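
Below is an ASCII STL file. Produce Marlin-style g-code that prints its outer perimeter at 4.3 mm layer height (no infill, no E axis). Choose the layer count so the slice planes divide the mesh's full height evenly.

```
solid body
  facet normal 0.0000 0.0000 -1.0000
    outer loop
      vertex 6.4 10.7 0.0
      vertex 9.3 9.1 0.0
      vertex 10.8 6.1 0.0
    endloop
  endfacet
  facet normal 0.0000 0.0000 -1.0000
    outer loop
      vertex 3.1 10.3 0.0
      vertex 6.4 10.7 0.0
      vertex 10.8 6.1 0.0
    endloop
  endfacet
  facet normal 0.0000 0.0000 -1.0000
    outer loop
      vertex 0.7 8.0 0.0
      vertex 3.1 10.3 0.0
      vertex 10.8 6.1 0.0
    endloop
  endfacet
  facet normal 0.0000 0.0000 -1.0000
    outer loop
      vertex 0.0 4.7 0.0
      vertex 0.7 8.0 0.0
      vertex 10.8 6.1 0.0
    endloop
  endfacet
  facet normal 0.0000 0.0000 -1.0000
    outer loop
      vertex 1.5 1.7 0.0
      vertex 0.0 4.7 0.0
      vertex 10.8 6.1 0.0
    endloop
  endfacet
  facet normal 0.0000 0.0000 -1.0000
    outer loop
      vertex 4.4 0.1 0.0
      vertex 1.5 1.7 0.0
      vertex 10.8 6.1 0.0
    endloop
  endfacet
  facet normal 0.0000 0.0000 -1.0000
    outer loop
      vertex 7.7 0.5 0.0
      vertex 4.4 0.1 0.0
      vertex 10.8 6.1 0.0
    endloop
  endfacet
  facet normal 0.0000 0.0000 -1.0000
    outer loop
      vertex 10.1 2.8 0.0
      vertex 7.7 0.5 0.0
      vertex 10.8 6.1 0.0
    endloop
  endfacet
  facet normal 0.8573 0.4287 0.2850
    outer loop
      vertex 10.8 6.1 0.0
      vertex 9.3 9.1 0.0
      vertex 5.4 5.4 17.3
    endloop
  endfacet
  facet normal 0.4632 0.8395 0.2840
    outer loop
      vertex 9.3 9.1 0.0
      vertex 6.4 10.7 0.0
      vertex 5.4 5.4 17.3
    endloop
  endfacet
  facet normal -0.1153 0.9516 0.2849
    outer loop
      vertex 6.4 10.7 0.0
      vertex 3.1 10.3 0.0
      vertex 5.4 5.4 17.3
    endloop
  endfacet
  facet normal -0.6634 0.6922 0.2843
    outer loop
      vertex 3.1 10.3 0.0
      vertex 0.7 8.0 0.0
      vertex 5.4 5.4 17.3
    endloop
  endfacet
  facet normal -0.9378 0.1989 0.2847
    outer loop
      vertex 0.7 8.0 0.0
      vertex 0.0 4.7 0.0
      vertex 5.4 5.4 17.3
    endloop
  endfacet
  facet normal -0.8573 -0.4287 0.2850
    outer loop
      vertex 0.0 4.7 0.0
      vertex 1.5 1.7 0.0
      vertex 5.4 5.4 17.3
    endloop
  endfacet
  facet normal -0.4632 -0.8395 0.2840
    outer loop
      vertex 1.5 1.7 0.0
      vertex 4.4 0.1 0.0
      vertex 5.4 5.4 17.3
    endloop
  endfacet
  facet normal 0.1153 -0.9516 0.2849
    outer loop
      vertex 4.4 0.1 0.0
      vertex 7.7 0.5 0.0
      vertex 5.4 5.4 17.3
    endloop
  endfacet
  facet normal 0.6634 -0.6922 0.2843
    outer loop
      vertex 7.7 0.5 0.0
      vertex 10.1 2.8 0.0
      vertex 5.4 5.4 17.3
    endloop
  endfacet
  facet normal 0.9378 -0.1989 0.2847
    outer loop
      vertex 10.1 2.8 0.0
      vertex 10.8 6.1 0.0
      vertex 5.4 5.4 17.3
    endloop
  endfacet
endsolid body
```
; perimeter-only toolpath
G21 ; units = mm
G90 ; absolute positioning
G28 ; home
; layer 1
G0 Z4.3
G0 X9.5 Y5.9
G1 X8.3 Y8.2
G1 X6.2 Y9.4
G1 X3.7 Y9.1
G1 X1.9 Y7.3
G1 X1.4 Y4.9
G1 X2.5 Y2.6
G1 X4.7 Y1.4
G1 X7.1 Y1.7
G1 X8.9 Y3.4
G1 X9.5 Y5.9
; layer 2
G0 Z8.7
G0 X8.1 Y5.8
G1 X7.4 Y7.2
G1 X5.9 Y8.1
G1 X4.2 Y7.9
G1 X3.1 Y6.7
G1 X2.7 Y5.1
G1 X3.5 Y3.6
G1 X4.9 Y2.8
G1 X6.6 Y3.0
G1 X7.8 Y4.1
G1 X8.1 Y5.8
; layer 3
G0 Z13.0
G0 X6.8 Y5.6
G1 X6.4 Y6.3
G1 X5.7 Y6.7
G1 X4.8 Y6.6
G1 X4.2 Y6.1
G1 X4.1 Y5.2
G1 X4.4 Y4.5
G1 X5.2 Y4.1
G1 X6.0 Y4.2
G1 X6.6 Y4.8
G1 X6.8 Y5.6
M2 ; end

The solid is a regular 10-sided pyramid, base circumscribed radius ≈ 5.4 mm, apex at z ≈ 17.3 mm. Slicing at Δz = 4.3 mm — 4 equal slices spanning the solid's height, so layer i sits at z = i·h/4 — gives 3 non-empty perimeters. Each is a 10-segment closed polygon; G0 lifts to the layer z and rapids to the start vertex, then G1 traces the edges. The cross-section shrinks linearly with z (the slice at the apex is degenerate and omitted).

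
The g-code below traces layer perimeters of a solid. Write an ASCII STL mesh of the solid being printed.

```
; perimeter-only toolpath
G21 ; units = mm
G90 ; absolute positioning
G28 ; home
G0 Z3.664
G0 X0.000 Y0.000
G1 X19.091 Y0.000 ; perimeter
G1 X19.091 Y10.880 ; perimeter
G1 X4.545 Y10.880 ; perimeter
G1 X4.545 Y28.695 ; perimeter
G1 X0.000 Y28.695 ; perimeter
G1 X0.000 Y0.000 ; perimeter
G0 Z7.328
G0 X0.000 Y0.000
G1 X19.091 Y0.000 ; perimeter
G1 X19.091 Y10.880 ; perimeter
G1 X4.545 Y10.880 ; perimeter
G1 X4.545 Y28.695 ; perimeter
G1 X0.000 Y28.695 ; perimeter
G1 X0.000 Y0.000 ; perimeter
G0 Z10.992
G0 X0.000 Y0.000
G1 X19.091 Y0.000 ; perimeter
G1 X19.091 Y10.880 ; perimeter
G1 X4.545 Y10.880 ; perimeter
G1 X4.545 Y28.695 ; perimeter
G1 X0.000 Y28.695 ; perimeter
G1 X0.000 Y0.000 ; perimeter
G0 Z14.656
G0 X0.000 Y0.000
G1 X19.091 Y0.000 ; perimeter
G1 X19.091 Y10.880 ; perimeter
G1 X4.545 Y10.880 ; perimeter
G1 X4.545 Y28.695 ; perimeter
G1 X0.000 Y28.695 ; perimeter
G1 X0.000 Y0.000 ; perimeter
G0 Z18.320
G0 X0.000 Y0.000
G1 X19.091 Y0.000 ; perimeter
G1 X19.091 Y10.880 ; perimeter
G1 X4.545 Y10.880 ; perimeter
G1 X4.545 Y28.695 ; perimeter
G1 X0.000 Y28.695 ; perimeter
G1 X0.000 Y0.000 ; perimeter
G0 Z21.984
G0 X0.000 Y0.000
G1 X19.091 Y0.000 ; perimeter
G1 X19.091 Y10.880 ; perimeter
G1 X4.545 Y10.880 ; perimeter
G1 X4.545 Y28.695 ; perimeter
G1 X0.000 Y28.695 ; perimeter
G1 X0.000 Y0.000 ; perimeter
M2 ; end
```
solid part
  facet normal 0.0000 0.0000 -1.0000
    outer loop
      vertex 19.091 10.880 0.000
      vertex 19.091 0.000 0.000
      vertex 0.000 0.000 0.000
    endloop
  endfacet
  facet normal 0.0000 0.0000 -1.0000
    outer loop
      vertex 4.545 10.880 0.000
      vertex 19.091 10.880 0.000
      vertex 0.000 0.000 0.000
    endloop
  endfacet
  facet normal 0.0000 0.0000 -1.0000
    outer loop
      vertex 4.545 28.695 0.000
      vertex 4.545 10.880 0.000
      vertex 0.000 0.000 0.000
    endloop
  endfacet
  facet normal 0.0000 0.0000 -1.0000
    outer loop
      vertex 0.000 28.695 0.000
      vertex 4.545 28.695 0.000
      vertex 0.000 0.000 0.000
    endloop
  endfacet
  facet normal 0.0000 0.0000 1.0000
    outer loop
      vertex 0.000 0.000 21.984
      vertex 19.091 0.000 21.984
      vertex 19.091 10.880 21.984
    endloop
  endfacet
  facet normal 0.0000 0.0000 1.0000
    outer loop
      vertex 0.000 0.000 21.984
      vertex 19.091 10.880 21.984
      vertex 4.545 10.880 21.984
    endloop
  endfacet
  facet normal 0.0000 0.0000 1.0000
    outer loop
      vertex 0.000 0.000 21.984
      vertex 4.545 10.880 21.984
      vertex 4.545 28.695 21.984
    endloop
  endfacet
  facet normal 0.0000 0.0000 1.0000
    outer loop
      vertex 0.000 0.000 21.984
      vertex 4.545 28.695 21.984
      vertex 0.000 28.695 21.984
    endloop
  endfacet
  facet normal 0.0000 -1.0000 0.0000
    outer loop
      vertex 0.000 0.000 0.000
      vertex 19.091 0.000 0.000
      vertex 19.091 0.000 21.984
    endloop
  endfacet
  facet normal 0.0000 -1.0000 0.0000
    outer loop
      vertex 0.000 0.000 0.000
      vertex 19.091 0.000 21.984
      vertex 0.000 0.000 21.984
    endloop
  endfacet
  facet normal 1.0000 0.0000 0.0000
    outer loop
      vertex 19.091 0.000 0.000
      vertex 19.091 10.880 0.000
      vertex 19.091 10.880 21.984
    endloop
  endfacet
  facet normal 1.0000 0.0000 0.0000
    outer loop
      vertex 19.091 0.000 0.000
      vertex 19.091 10.880 21.984
      vertex 19.091 0.000 21.984
    endloop
  endfacet
  facet normal 0.0000 1.0000 0.0000
    outer loop
      vertex 19.091 10.880 0.000
      vertex 4.545 10.880 0.000
      vertex 4.545 10.880 21.984
    endloop
  endfacet
  facet normal 0.0000 1.0000 0.0000
    outer loop
      vertex 19.091 10.880 0.000
      vertex 4.545 10.880 21.984
      vertex 19.091 10.880 21.984
    endloop
  endfacet
  facet normal 1.0000 0.0000 0.0000
    outer loop
      vertex 4.545 10.880 0.000
      vertex 4.545 28.695 0.000
      vertex 4.545 28.695 21.984
    endloop
  endfacet
  facet normal 1.0000 0.0000 0.0000
    outer loop
      vertex 4.545 10.880 0.000
      vertex 4.545 28.695 21.984
      vertex 4.545 10.880 21.984
    endloop
  endfacet
  facet normal 0.0000 1.0000 0.0000
    outer loop
      vertex 4.545 28.695 0.000
      vertex 0.000 28.695 0.000
      vertex 0.000 28.695 21.984
    endloop
  endfacet
  facet normal 0.0000 1.0000 0.0000
    outer loop
      vertex 4.545 28.695 0.000
      vertex 0.000 28.695 21.984
      vertex 4.545 28.695 21.984
    endloop
  endfacet
  facet normal -1.0000 0.0000 0.0000
    outer loop
      vertex 0.000 28.695 0.000
      vertex 0.000 0.000 0.000
      vertex 0.000 0.000 21.984
    endloop
  endfacet
  facet normal -1.0000 0.0000 0.0000
    outer loop
      vertex 0.000 28.695 0.000
      vertex 0.000 0.000 21.984
      vertex 0.000 28.695 21.984
    endloop
  endfacet
endsolid part

The G0 Z moves step by Δz≈3.664 mm. Every layer's G1 loop is the same polygon, so the solid is a straight extrusion of it from z=0 to z≈22. Closing with flat bottom and top caps and triangulating gives 20 facets — an L-shaped prism: outer 19.1 × 28.7 mm, arm thicknesses ≈ 10.9 mm (horizontal) and 4.54 mm (vertical), extruded 22 mm in z.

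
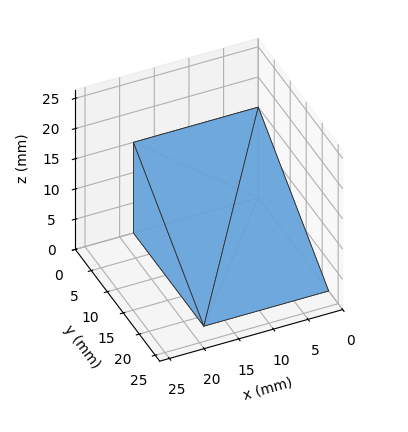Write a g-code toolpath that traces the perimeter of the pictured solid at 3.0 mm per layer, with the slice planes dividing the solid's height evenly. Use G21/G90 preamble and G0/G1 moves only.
Reading the render: the shape is a wedge (ramp): 18 × 22 mm base, rising to 15 mm along the y=0 edge and sloping linearly to z=0 at y=22 (dimensions read to the nearest mm from the axis ticks). For the g-code, the solid's height is divided into equal slices at the stated Δz and each level perimeter traced with G1 moves after a G0 lift.

; perimeter-only toolpath
G21 ; units = mm
G90 ; absolute positioning
G28 ; home
; layer 1
G0 Z3.0
G0 X0.0 Y0.0
G1 X18.0 Y0.0
G1 X18.0 Y17.6
G1 X0.0 Y17.6
G1 X0.0 Y0.0
; layer 2
G0 Z6.0
G0 X0.0 Y0.0
G1 X18.0 Y0.0
G1 X18.0 Y13.2
G1 X0.0 Y13.2
G1 X0.0 Y0.0
; layer 3
G0 Z9.0
G0 X0.0 Y0.0
G1 X18.0 Y0.0
G1 X18.0 Y8.8
G1 X0.0 Y8.8
G1 X0.0 Y0.0
; layer 4
G0 Z12.0
G0 X0.0 Y0.0
G1 X18.0 Y0.0
G1 X18.0 Y4.4
G1 X0.0 Y4.4
G1 X0.0 Y0.0
M2 ; end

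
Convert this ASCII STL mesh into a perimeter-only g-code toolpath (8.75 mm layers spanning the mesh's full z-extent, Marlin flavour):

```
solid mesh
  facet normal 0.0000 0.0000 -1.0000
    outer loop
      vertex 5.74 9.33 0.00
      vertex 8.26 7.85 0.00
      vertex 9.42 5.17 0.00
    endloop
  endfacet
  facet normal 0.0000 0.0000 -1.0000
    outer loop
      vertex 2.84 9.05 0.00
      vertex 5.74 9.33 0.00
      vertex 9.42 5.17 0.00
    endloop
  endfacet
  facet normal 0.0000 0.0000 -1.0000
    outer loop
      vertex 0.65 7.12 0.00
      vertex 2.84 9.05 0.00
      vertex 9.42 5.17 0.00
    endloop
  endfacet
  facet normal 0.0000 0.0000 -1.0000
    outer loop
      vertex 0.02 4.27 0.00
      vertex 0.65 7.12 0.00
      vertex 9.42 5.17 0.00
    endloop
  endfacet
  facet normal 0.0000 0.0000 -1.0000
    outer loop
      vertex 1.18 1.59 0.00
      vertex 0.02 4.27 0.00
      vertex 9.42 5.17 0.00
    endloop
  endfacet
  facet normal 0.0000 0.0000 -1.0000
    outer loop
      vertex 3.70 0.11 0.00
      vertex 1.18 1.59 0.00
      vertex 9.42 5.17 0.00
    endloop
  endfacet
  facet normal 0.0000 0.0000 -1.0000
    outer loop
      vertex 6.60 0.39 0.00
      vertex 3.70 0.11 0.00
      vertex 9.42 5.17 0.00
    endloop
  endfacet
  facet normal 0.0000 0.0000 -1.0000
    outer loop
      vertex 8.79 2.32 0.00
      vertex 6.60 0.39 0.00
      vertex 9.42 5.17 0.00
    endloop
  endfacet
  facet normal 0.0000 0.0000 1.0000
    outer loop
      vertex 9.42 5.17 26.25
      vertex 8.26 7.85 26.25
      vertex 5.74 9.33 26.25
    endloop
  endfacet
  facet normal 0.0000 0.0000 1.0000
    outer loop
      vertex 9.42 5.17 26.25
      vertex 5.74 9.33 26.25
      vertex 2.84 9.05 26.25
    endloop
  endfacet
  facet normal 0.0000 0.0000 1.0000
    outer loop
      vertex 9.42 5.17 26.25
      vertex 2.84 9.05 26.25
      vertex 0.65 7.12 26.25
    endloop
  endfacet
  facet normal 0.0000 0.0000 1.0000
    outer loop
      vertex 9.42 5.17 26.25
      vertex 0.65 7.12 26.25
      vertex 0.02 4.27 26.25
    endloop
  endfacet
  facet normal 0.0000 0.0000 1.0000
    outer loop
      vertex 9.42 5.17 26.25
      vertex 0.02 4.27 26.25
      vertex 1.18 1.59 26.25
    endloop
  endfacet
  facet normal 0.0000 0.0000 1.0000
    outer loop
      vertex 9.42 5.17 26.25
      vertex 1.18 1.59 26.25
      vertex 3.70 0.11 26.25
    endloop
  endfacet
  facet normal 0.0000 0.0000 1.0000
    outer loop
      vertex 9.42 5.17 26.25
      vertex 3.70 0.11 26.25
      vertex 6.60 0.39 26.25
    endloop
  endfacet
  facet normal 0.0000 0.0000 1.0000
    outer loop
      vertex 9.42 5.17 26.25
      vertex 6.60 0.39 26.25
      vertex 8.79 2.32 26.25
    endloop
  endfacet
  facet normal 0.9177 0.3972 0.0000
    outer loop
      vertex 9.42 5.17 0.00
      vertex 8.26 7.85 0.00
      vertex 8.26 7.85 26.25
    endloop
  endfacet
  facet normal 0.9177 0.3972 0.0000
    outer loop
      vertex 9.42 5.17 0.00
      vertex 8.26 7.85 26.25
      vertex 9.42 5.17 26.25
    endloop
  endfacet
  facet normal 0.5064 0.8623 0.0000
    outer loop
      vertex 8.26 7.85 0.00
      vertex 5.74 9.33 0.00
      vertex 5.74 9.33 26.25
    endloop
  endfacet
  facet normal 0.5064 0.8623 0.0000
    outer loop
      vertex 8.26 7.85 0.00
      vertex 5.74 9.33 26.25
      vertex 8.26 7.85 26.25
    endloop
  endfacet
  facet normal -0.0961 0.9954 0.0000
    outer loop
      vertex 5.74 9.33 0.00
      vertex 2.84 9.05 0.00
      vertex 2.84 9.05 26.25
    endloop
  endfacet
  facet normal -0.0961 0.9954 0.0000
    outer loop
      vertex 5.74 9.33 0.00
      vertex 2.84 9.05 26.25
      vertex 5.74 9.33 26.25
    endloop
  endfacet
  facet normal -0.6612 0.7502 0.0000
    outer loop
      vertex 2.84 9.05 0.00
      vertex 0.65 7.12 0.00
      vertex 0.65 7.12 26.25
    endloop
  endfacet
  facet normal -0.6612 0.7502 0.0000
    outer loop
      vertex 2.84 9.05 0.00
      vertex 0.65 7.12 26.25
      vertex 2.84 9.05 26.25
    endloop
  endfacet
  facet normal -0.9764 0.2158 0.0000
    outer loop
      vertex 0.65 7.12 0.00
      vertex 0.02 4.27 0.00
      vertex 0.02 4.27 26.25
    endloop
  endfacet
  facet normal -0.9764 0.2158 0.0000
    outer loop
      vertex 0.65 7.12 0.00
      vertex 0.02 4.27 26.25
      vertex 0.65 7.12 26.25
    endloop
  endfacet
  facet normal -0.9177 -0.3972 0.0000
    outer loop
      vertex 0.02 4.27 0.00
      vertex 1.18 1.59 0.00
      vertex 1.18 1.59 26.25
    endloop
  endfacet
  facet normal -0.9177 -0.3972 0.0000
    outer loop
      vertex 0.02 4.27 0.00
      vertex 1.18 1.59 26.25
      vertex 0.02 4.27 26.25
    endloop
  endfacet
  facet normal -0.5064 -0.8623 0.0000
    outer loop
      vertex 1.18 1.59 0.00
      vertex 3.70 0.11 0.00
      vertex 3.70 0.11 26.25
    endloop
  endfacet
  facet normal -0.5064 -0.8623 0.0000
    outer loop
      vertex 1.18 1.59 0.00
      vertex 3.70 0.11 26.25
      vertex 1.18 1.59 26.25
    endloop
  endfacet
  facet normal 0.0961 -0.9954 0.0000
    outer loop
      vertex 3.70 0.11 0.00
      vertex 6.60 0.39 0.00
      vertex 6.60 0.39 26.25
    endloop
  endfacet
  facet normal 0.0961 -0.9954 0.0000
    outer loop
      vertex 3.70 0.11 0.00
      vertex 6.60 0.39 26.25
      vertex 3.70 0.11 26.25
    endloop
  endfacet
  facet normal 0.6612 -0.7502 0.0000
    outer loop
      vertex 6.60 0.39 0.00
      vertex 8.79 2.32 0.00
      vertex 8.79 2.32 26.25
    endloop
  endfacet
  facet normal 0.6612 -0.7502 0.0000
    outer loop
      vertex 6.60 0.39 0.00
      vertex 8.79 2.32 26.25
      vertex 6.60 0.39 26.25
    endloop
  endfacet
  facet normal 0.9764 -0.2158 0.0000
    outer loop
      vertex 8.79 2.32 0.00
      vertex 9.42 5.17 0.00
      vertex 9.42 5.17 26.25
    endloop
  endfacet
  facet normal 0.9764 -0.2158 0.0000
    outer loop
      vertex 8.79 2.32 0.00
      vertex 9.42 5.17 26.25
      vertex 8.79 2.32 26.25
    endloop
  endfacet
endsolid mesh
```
; perimeter-only toolpath
G21 ; units = mm
G90 ; absolute positioning
G28 ; home
; layer 1
G0 Z8.75
G0 X9.42 Y5.17
G1 X8.26 Y7.85
G1 X5.74 Y9.33
G1 X2.84 Y9.05
G1 X0.65 Y7.12
G1 X0.02 Y4.27
G1 X1.18 Y1.59
G1 X3.70 Y0.11
G1 X6.60 Y0.39
G1 X8.79 Y2.32
G1 X9.42 Y5.17
; layer 2
G0 Z17.50
G0 X9.42 Y5.17
G1 X8.26 Y7.85
G1 X5.74 Y9.33
G1 X2.84 Y9.05
G1 X0.65 Y7.12
G1 X0.02 Y4.27
G1 X1.18 Y1.59
G1 X3.70 Y0.11
G1 X6.60 Y0.39
G1 X8.79 Y2.32
G1 X9.42 Y5.17
; layer 3
G0 Z26.25
G0 X9.42 Y5.17
G1 X8.26 Y7.85
G1 X5.74 Y9.33
G1 X2.84 Y9.05
G1 X0.65 Y7.12
G1 X0.02 Y4.27
G1 X1.18 Y1.59
G1 X3.70 Y0.11
G1 X6.60 Y0.39
G1 X8.79 Y2.32
G1 X9.42 Y5.17
M2 ; end

The solid is a regular 10-sided prism (a cylinder approximated with 10 flat sides), circumscribed radius ≈ 4.72 mm, height ≈ 26.2 mm. Slicing at Δz = 8.75 mm — 3 equal slices spanning the solid's height, so layer i sits at z = i·h/3 — gives 3 non-empty perimeters. Each is a 10-segment closed polygon; G0 lifts to the layer z and rapids to the start vertex, then G1 traces the edges.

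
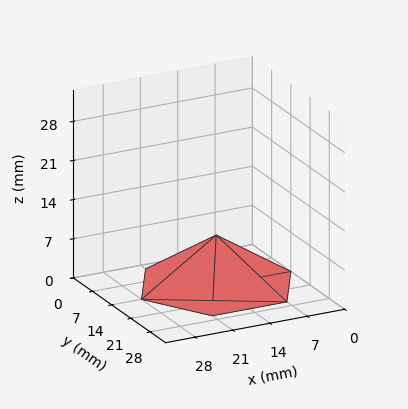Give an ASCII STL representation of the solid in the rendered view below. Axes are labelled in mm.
Reading the render: the shape is a regular 6-sided pyramid, base circumscribed radius ≈ 14 mm, apex at z ≈ 9 mm (dimensions read to the nearest mm from the axis ticks). For the STL, each face is triangulated and given an outward normal.

solid part
  facet normal 0.0000 0.0000 -1.0000
    outer loop
      vertex 7.000 26.124 0.000
      vertex 21.000 26.124 0.000
      vertex 28.000 14.000 0.000
    endloop
  endfacet
  facet normal 0.0000 0.0000 -1.0000
    outer loop
      vertex 0.000 14.000 0.000
      vertex 7.000 26.124 0.000
      vertex 28.000 14.000 0.000
    endloop
  endfacet
  facet normal 0.0000 0.0000 -1.0000
    outer loop
      vertex 7.000 1.876 0.000
      vertex 0.000 14.000 0.000
      vertex 28.000 14.000 0.000
    endloop
  endfacet
  facet normal 0.0000 0.0000 -1.0000
    outer loop
      vertex 21.000 1.876 0.000
      vertex 7.000 1.876 0.000
      vertex 28.000 14.000 0.000
    endloop
  endfacet
  facet normal 0.5162 0.2980 0.8030
    outer loop
      vertex 28.000 14.000 0.000
      vertex 21.000 26.124 0.000
      vertex 14.000 14.000 9.000
    endloop
  endfacet
  facet normal 0.0000 0.5961 0.8029
    outer loop
      vertex 21.000 26.124 0.000
      vertex 7.000 26.124 0.000
      vertex 14.000 14.000 9.000
    endloop
  endfacet
  facet normal -0.5162 0.2980 0.8030
    outer loop
      vertex 7.000 26.124 0.000
      vertex 0.000 14.000 0.000
      vertex 14.000 14.000 9.000
    endloop
  endfacet
  facet normal -0.5162 -0.2980 0.8030
    outer loop
      vertex 0.000 14.000 0.000
      vertex 7.000 1.876 0.000
      vertex 14.000 14.000 9.000
    endloop
  endfacet
  facet normal 0.0000 -0.5961 0.8029
    outer loop
      vertex 7.000 1.876 0.000
      vertex 21.000 1.876 0.000
      vertex 14.000 14.000 9.000
    endloop
  endfacet
  facet normal 0.5162 -0.2980 0.8030
    outer loop
      vertex 21.000 1.876 0.000
      vertex 28.000 14.000 0.000
      vertex 14.000 14.000 9.000
    endloop
  endfacet
endsolid part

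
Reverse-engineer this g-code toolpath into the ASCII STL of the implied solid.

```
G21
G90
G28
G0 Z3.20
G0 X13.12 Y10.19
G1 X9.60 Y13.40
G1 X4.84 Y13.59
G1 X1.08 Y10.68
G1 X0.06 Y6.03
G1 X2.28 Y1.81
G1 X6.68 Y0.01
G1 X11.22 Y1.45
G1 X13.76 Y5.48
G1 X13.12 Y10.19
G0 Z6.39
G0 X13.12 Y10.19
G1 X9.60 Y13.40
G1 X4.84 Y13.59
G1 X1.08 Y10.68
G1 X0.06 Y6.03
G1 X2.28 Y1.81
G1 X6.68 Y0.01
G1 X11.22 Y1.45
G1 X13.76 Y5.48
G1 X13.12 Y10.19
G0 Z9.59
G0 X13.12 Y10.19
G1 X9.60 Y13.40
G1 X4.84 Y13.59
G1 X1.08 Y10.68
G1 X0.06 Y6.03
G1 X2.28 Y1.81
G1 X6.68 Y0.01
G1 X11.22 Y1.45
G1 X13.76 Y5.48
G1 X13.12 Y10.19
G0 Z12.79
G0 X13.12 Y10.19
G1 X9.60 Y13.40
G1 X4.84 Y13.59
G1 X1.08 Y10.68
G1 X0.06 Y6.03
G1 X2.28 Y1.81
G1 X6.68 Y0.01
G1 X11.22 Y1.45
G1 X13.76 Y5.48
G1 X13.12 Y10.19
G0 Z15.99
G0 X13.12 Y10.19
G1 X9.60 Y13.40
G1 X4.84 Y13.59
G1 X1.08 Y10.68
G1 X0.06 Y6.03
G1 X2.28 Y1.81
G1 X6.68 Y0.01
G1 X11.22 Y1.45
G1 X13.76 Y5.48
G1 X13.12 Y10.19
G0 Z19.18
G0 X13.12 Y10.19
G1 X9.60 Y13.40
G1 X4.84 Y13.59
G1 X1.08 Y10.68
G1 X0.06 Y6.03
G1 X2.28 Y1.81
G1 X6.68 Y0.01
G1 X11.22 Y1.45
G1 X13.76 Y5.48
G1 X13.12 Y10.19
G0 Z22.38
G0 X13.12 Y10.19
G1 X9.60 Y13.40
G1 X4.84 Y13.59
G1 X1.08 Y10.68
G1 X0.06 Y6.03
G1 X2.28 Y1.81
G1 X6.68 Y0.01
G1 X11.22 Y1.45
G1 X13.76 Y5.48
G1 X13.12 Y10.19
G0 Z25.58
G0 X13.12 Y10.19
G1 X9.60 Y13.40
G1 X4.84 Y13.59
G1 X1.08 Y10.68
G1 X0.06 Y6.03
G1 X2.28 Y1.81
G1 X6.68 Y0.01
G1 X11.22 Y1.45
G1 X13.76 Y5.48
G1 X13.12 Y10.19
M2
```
solid part
  facet normal 0.0000 0.0000 -1.0000
    outer loop
      vertex 4.84 13.59 0.00
      vertex 9.60 13.40 0.00
      vertex 13.12 10.19 0.00
    endloop
  endfacet
  facet normal 0.0000 0.0000 -1.0000
    outer loop
      vertex 1.08 10.68 0.00
      vertex 4.84 13.59 0.00
      vertex 13.12 10.19 0.00
    endloop
  endfacet
  facet normal 0.0000 0.0000 -1.0000
    outer loop
      vertex 0.06 6.03 0.00
      vertex 1.08 10.68 0.00
      vertex 13.12 10.19 0.00
    endloop
  endfacet
  facet normal 0.0000 0.0000 -1.0000
    outer loop
      vertex 2.28 1.81 0.00
      vertex 0.06 6.03 0.00
      vertex 13.12 10.19 0.00
    endloop
  endfacet
  facet normal 0.0000 0.0000 -1.0000
    outer loop
      vertex 6.68 0.01 0.00
      vertex 2.28 1.81 0.00
      vertex 13.12 10.19 0.00
    endloop
  endfacet
  facet normal 0.0000 0.0000 -1.0000
    outer loop
      vertex 11.22 1.45 0.00
      vertex 6.68 0.01 0.00
      vertex 13.12 10.19 0.00
    endloop
  endfacet
  facet normal 0.0000 0.0000 -1.0000
    outer loop
      vertex 13.76 5.48 0.00
      vertex 11.22 1.45 0.00
      vertex 13.12 10.19 0.00
    endloop
  endfacet
  facet normal 0.0000 0.0000 1.0000
    outer loop
      vertex 13.12 10.19 25.58
      vertex 9.60 13.40 25.58
      vertex 4.84 13.59 25.58
    endloop
  endfacet
  facet normal 0.0000 0.0000 1.0000
    outer loop
      vertex 13.12 10.19 25.58
      vertex 4.84 13.59 25.58
      vertex 1.08 10.68 25.58
    endloop
  endfacet
  facet normal 0.0000 0.0000 1.0000
    outer loop
      vertex 13.12 10.19 25.58
      vertex 1.08 10.68 25.58
      vertex 0.06 6.03 25.58
    endloop
  endfacet
  facet normal 0.0000 0.0000 1.0000
    outer loop
      vertex 13.12 10.19 25.58
      vertex 0.06 6.03 25.58
      vertex 2.28 1.81 25.58
    endloop
  endfacet
  facet normal 0.0000 0.0000 1.0000
    outer loop
      vertex 13.12 10.19 25.58
      vertex 2.28 1.81 25.58
      vertex 6.68 0.01 25.58
    endloop
  endfacet
  facet normal 0.0000 0.0000 1.0000
    outer loop
      vertex 13.12 10.19 25.58
      vertex 6.68 0.01 25.58
      vertex 11.22 1.45 25.58
    endloop
  endfacet
  facet normal 0.0000 0.0000 1.0000
    outer loop
      vertex 13.12 10.19 25.58
      vertex 11.22 1.45 25.58
      vertex 13.76 5.48 25.58
    endloop
  endfacet
  facet normal 0.6738 0.7389 0.0000
    outer loop
      vertex 13.12 10.19 0.00
      vertex 9.60 13.40 0.00
      vertex 9.60 13.40 25.58
    endloop
  endfacet
  facet normal 0.6738 0.7389 0.0000
    outer loop
      vertex 13.12 10.19 0.00
      vertex 9.60 13.40 25.58
      vertex 13.12 10.19 25.58
    endloop
  endfacet
  facet normal 0.0399 0.9992 0.0000
    outer loop
      vertex 9.60 13.40 0.00
      vertex 4.84 13.59 0.00
      vertex 4.84 13.59 25.58
    endloop
  endfacet
  facet normal 0.0399 0.9992 0.0000
    outer loop
      vertex 9.60 13.40 0.00
      vertex 4.84 13.59 25.58
      vertex 9.60 13.40 25.58
    endloop
  endfacet
  facet normal -0.6120 0.7908 0.0000
    outer loop
      vertex 4.84 13.59 0.00
      vertex 1.08 10.68 0.00
      vertex 1.08 10.68 25.58
    endloop
  endfacet
  facet normal -0.6120 0.7908 0.0000
    outer loop
      vertex 4.84 13.59 0.00
      vertex 1.08 10.68 25.58
      vertex 4.84 13.59 25.58
    endloop
  endfacet
  facet normal -0.9768 0.2143 0.0000
    outer loop
      vertex 1.08 10.68 0.00
      vertex 0.06 6.03 0.00
      vertex 0.06 6.03 25.58
    endloop
  endfacet
  facet normal -0.9768 0.2143 0.0000
    outer loop
      vertex 1.08 10.68 0.00
      vertex 0.06 6.03 25.58
      vertex 1.08 10.68 25.58
    endloop
  endfacet
  facet normal -0.8850 -0.4656 0.0000
    outer loop
      vertex 0.06 6.03 0.00
      vertex 2.28 1.81 0.00
      vertex 2.28 1.81 25.58
    endloop
  endfacet
  facet normal -0.8850 -0.4656 0.0000
    outer loop
      vertex 0.06 6.03 0.00
      vertex 2.28 1.81 25.58
      vertex 0.06 6.03 25.58
    endloop
  endfacet
  facet normal -0.3786 -0.9255 0.0000
    outer loop
      vertex 2.28 1.81 0.00
      vertex 6.68 0.01 0.00
      vertex 6.68 0.01 25.58
    endloop
  endfacet
  facet normal -0.3786 -0.9255 0.0000
    outer loop
      vertex 2.28 1.81 0.00
      vertex 6.68 0.01 25.58
      vertex 2.28 1.81 25.58
    endloop
  endfacet
  facet normal 0.3023 -0.9532 0.0000
    outer loop
      vertex 6.68 0.01 0.00
      vertex 11.22 1.45 0.00
      vertex 11.22 1.45 25.58
    endloop
  endfacet
  facet normal 0.3023 -0.9532 0.0000
    outer loop
      vertex 6.68 0.01 0.00
      vertex 11.22 1.45 25.58
      vertex 6.68 0.01 25.58
    endloop
  endfacet
  facet normal 0.8460 -0.5332 0.0000
    outer loop
      vertex 11.22 1.45 0.00
      vertex 13.76 5.48 0.00
      vertex 13.76 5.48 25.58
    endloop
  endfacet
  facet normal 0.8460 -0.5332 0.0000
    outer loop
      vertex 11.22 1.45 0.00
      vertex 13.76 5.48 25.58
      vertex 11.22 1.45 25.58
    endloop
  endfacet
  facet normal 0.9909 0.1346 0.0000
    outer loop
      vertex 13.76 5.48 0.00
      vertex 13.12 10.19 0.00
      vertex 13.12 10.19 25.58
    endloop
  endfacet
  facet normal 0.9909 0.1346 0.0000
    outer loop
      vertex 13.76 5.48 0.00
      vertex 13.12 10.19 25.58
      vertex 13.76 5.48 25.58
    endloop
  endfacet
endsolid part

The G0 Z moves step by Δz≈3.20 mm. Every layer's G1 loop is the same polygon, so the solid is a straight extrusion of it from z=0 to z≈25.6. Closing with flat bottom and top caps and triangulating gives 32 facets — a regular 9-sided prism (a cylinder approximated with 9 flat sides), circumscribed radius ≈ 6.96 mm, height ≈ 25.6 mm.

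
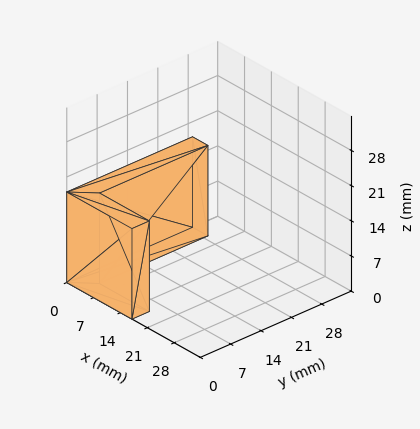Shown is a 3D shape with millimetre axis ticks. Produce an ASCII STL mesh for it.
Reading the render: the shape is an L-shaped prism: outer 17 × 29 mm, arm thicknesses ≈ 4 mm (horizontal) and 4 mm (vertical), extruded 18 mm in z (dimensions read to the nearest mm from the axis ticks). For the STL, each face is triangulated and given an outward normal.

solid part
  facet normal 0.0000 0.0000 -1.0000
    outer loop
      vertex 17.000 4.000 0.000
      vertex 17.000 0.000 0.000
      vertex 0.000 0.000 0.000
    endloop
  endfacet
  facet normal 0.0000 0.0000 -1.0000
    outer loop
      vertex 4.000 4.000 0.000
      vertex 17.000 4.000 0.000
      vertex 0.000 0.000 0.000
    endloop
  endfacet
  facet normal 0.0000 0.0000 -1.0000
    outer loop
      vertex 4.000 29.000 0.000
      vertex 4.000 4.000 0.000
      vertex 0.000 0.000 0.000
    endloop
  endfacet
  facet normal 0.0000 0.0000 -1.0000
    outer loop
      vertex 0.000 29.000 0.000
      vertex 4.000 29.000 0.000
      vertex 0.000 0.000 0.000
    endloop
  endfacet
  facet normal 0.0000 0.0000 1.0000
    outer loop
      vertex 0.000 0.000 18.000
      vertex 17.000 0.000 18.000
      vertex 17.000 4.000 18.000
    endloop
  endfacet
  facet normal 0.0000 0.0000 1.0000
    outer loop
      vertex 0.000 0.000 18.000
      vertex 17.000 4.000 18.000
      vertex 4.000 4.000 18.000
    endloop
  endfacet
  facet normal 0.0000 0.0000 1.0000
    outer loop
      vertex 0.000 0.000 18.000
      vertex 4.000 4.000 18.000
      vertex 4.000 29.000 18.000
    endloop
  endfacet
  facet normal 0.0000 0.0000 1.0000
    outer loop
      vertex 0.000 0.000 18.000
      vertex 4.000 29.000 18.000
      vertex 0.000 29.000 18.000
    endloop
  endfacet
  facet normal 0.0000 -1.0000 0.0000
    outer loop
      vertex 0.000 0.000 0.000
      vertex 17.000 0.000 0.000
      vertex 17.000 0.000 18.000
    endloop
  endfacet
  facet normal 0.0000 -1.0000 0.0000
    outer loop
      vertex 0.000 0.000 0.000
      vertex 17.000 0.000 18.000
      vertex 0.000 0.000 18.000
    endloop
  endfacet
  facet normal 1.0000 0.0000 0.0000
    outer loop
      vertex 17.000 0.000 0.000
      vertex 17.000 4.000 0.000
      vertex 17.000 4.000 18.000
    endloop
  endfacet
  facet normal 1.0000 0.0000 0.0000
    outer loop
      vertex 17.000 0.000 0.000
      vertex 17.000 4.000 18.000
      vertex 17.000 0.000 18.000
    endloop
  endfacet
  facet normal 0.0000 1.0000 0.0000
    outer loop
      vertex 17.000 4.000 0.000
      vertex 4.000 4.000 0.000
      vertex 4.000 4.000 18.000
    endloop
  endfacet
  facet normal 0.0000 1.0000 0.0000
    outer loop
      vertex 17.000 4.000 0.000
      vertex 4.000 4.000 18.000
      vertex 17.000 4.000 18.000
    endloop
  endfacet
  facet normal 1.0000 0.0000 0.0000
    outer loop
      vertex 4.000 4.000 0.000
      vertex 4.000 29.000 0.000
      vertex 4.000 29.000 18.000
    endloop
  endfacet
  facet normal 1.0000 0.0000 0.0000
    outer loop
      vertex 4.000 4.000 0.000
      vertex 4.000 29.000 18.000
      vertex 4.000 4.000 18.000
    endloop
  endfacet
  facet normal 0.0000 1.0000 0.0000
    outer loop
      vertex 4.000 29.000 0.000
      vertex 0.000 29.000 0.000
      vertex 0.000 29.000 18.000
    endloop
  endfacet
  facet normal 0.0000 1.0000 0.0000
    outer loop
      vertex 4.000 29.000 0.000
      vertex 0.000 29.000 18.000
      vertex 4.000 29.000 18.000
    endloop
  endfacet
  facet normal -1.0000 0.0000 0.0000
    outer loop
      vertex 0.000 29.000 0.000
      vertex 0.000 0.000 0.000
      vertex 0.000 0.000 18.000
    endloop
  endfacet
  facet normal -1.0000 0.0000 0.0000
    outer loop
      vertex 0.000 29.000 0.000
      vertex 0.000 0.000 18.000
      vertex 0.000 29.000 18.000
    endloop
  endfacet
endsolid part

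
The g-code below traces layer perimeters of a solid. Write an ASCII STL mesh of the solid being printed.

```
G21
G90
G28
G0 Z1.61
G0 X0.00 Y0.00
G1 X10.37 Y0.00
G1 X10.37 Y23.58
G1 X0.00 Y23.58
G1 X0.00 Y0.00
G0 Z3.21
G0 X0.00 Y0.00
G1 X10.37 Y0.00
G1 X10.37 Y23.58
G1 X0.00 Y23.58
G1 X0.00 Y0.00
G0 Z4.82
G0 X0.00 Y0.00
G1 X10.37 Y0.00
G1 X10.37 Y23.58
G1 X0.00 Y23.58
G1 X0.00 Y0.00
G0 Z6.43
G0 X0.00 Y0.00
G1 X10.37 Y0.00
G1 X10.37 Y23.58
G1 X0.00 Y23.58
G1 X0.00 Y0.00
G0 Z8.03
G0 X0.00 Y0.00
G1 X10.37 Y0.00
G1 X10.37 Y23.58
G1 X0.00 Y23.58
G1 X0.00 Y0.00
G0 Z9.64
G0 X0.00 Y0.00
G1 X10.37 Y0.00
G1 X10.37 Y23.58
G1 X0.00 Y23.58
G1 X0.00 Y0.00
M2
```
solid part
  facet normal 0.0000 0.0000 -1.0000
    outer loop
      vertex 10.37 23.58 0.00
      vertex 10.37 0.00 0.00
      vertex 0.00 0.00 0.00
    endloop
  endfacet
  facet normal 0.0000 0.0000 -1.0000
    outer loop
      vertex 0.00 23.58 0.00
      vertex 10.37 23.58 0.00
      vertex 0.00 0.00 0.00
    endloop
  endfacet
  facet normal 0.0000 0.0000 1.0000
    outer loop
      vertex 0.00 0.00 9.64
      vertex 10.37 0.00 9.64
      vertex 10.37 23.58 9.64
    endloop
  endfacet
  facet normal 0.0000 0.0000 1.0000
    outer loop
      vertex 0.00 0.00 9.64
      vertex 10.37 23.58 9.64
      vertex 0.00 23.58 9.64
    endloop
  endfacet
  facet normal 0.0000 -1.0000 0.0000
    outer loop
      vertex 0.00 0.00 0.00
      vertex 10.37 0.00 0.00
      vertex 10.37 0.00 9.64
    endloop
  endfacet
  facet normal 0.0000 -1.0000 0.0000
    outer loop
      vertex 0.00 0.00 0.00
      vertex 10.37 0.00 9.64
      vertex 0.00 0.00 9.64
    endloop
  endfacet
  facet normal 0.0000 1.0000 0.0000
    outer loop
      vertex 10.37 23.58 9.64
      vertex 10.37 23.58 0.00
      vertex 0.00 23.58 0.00
    endloop
  endfacet
  facet normal 0.0000 1.0000 0.0000
    outer loop
      vertex 0.00 23.58 9.64
      vertex 10.37 23.58 9.64
      vertex 0.00 23.58 0.00
    endloop
  endfacet
  facet normal -1.0000 0.0000 0.0000
    outer loop
      vertex 0.00 23.58 9.64
      vertex 0.00 23.58 0.00
      vertex 0.00 0.00 0.00
    endloop
  endfacet
  facet normal -1.0000 0.0000 0.0000
    outer loop
      vertex 0.00 0.00 9.64
      vertex 0.00 23.58 9.64
      vertex 0.00 0.00 0.00
    endloop
  endfacet
  facet normal 1.0000 0.0000 0.0000
    outer loop
      vertex 10.37 0.00 0.00
      vertex 10.37 23.58 0.00
      vertex 10.37 23.58 9.64
    endloop
  endfacet
  facet normal 1.0000 0.0000 0.0000
    outer loop
      vertex 10.37 0.00 0.00
      vertex 10.37 23.58 9.64
      vertex 10.37 0.00 9.64
    endloop
  endfacet
endsolid part

The G0 Z moves step by Δz≈1.61 mm. Every layer's G1 loop is the same polygon, so the solid is a straight extrusion of it from z=0 to z≈9.64. Closing with flat bottom and top caps and triangulating gives 12 facets — a rectangular box, roughly 10.4 × 23.6 mm footprint and 9.64 mm tall.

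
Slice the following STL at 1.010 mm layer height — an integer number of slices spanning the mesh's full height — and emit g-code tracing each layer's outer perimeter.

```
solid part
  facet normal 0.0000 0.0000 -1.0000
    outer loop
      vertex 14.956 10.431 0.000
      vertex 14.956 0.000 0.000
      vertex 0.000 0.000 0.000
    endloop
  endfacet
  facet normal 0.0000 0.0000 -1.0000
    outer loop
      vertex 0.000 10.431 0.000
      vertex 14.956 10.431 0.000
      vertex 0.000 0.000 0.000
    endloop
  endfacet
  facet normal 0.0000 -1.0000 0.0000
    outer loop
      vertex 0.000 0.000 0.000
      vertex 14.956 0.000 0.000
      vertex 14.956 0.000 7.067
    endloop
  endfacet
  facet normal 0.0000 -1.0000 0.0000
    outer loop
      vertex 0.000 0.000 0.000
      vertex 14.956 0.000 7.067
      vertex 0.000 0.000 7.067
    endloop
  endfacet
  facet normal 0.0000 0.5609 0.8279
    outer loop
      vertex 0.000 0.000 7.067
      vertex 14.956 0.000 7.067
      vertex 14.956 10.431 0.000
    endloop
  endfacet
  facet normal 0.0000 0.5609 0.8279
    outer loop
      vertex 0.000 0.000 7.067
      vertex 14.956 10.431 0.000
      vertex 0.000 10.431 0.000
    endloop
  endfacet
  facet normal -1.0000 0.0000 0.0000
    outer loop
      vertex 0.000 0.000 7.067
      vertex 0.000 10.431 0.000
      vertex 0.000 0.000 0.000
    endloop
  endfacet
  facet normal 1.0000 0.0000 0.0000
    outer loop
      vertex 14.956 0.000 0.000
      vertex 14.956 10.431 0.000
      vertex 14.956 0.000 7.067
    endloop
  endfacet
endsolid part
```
; perimeter-only toolpath
G21 ; units = mm
G90 ; absolute positioning
G28 ; home
; layer 1
G0 Z1.010
G0 X0.000 Y0.000
G1 X14.956 Y0.000
G1 X14.956 Y8.941
G1 X0.000 Y8.941
G1 X0.000 Y0.000
; layer 2
G0 Z2.019
G0 X0.000 Y0.000
G1 X14.956 Y0.000
G1 X14.956 Y7.451
G1 X0.000 Y7.451
G1 X0.000 Y0.000
; layer 3
G0 Z3.029
G0 X0.000 Y0.000
G1 X14.956 Y0.000
G1 X14.956 Y5.961
G1 X0.000 Y5.961
G1 X0.000 Y0.000
; layer 4
G0 Z4.038
G0 X0.000 Y0.000
G1 X14.956 Y0.000
G1 X14.956 Y4.470
G1 X0.000 Y4.470
G1 X0.000 Y0.000
; layer 5
G0 Z5.048
G0 X0.000 Y0.000
G1 X14.956 Y0.000
G1 X14.956 Y2.980
G1 X0.000 Y2.980
G1 X0.000 Y0.000
; layer 6
G0 Z6.057
G0 X0.000 Y0.000
G1 X14.956 Y0.000
G1 X14.956 Y1.490
G1 X0.000 Y1.490
G1 X0.000 Y0.000
M2 ; end

The solid is a wedge (ramp): 15 × 10.4 mm base, rising to 7.07 mm along the y=0 edge and sloping linearly to z=0 at y=10.4. Slicing at Δz = 1.010 mm — 7 equal slices spanning the solid's height, so layer i sits at z = i·h/7 — gives 6 non-empty perimeters. Each is a 4-segment closed polygon; G0 lifts to the layer z and rapids to the start vertex, then G1 traces the edges. The cross-section shrinks linearly with z (the slice at the apex is degenerate and omitted).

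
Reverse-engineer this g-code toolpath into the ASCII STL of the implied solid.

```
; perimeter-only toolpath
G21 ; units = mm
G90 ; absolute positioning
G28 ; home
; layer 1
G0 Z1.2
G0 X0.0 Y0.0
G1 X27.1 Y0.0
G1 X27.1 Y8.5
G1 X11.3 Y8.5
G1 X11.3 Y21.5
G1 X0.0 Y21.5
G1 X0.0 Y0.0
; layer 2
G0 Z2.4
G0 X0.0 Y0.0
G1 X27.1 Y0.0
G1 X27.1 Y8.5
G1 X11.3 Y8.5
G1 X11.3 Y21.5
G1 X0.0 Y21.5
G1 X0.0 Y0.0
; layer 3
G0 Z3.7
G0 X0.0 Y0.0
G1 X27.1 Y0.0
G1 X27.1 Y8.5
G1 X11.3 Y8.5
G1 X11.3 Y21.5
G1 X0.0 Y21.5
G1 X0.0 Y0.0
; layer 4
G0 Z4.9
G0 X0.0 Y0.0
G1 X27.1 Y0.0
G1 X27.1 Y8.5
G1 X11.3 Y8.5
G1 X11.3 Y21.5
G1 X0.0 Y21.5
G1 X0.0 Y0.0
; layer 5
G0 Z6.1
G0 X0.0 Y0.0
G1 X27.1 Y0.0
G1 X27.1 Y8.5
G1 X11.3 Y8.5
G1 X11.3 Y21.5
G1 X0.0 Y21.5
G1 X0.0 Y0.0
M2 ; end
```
solid part
  facet normal 0.0000 0.0000 -1.0000
    outer loop
      vertex 27.1 8.5 0.0
      vertex 27.1 0.0 0.0
      vertex 0.0 0.0 0.0
    endloop
  endfacet
  facet normal 0.0000 0.0000 -1.0000
    outer loop
      vertex 11.3 8.5 0.0
      vertex 27.1 8.5 0.0
      vertex 0.0 0.0 0.0
    endloop
  endfacet
  facet normal 0.0000 0.0000 -1.0000
    outer loop
      vertex 11.3 21.5 0.0
      vertex 11.3 8.5 0.0
      vertex 0.0 0.0 0.0
    endloop
  endfacet
  facet normal 0.0000 0.0000 -1.0000
    outer loop
      vertex 0.0 21.5 0.0
      vertex 11.3 21.5 0.0
      vertex 0.0 0.0 0.0
    endloop
  endfacet
  facet normal 0.0000 0.0000 1.0000
    outer loop
      vertex 0.0 0.0 6.1
      vertex 27.1 0.0 6.1
      vertex 27.1 8.5 6.1
    endloop
  endfacet
  facet normal 0.0000 0.0000 1.0000
    outer loop
      vertex 0.0 0.0 6.1
      vertex 27.1 8.5 6.1
      vertex 11.3 8.5 6.1
    endloop
  endfacet
  facet normal 0.0000 0.0000 1.0000
    outer loop
      vertex 0.0 0.0 6.1
      vertex 11.3 8.5 6.1
      vertex 11.3 21.5 6.1
    endloop
  endfacet
  facet normal 0.0000 0.0000 1.0000
    outer loop
      vertex 0.0 0.0 6.1
      vertex 11.3 21.5 6.1
      vertex 0.0 21.5 6.1
    endloop
  endfacet
  facet normal 0.0000 -1.0000 0.0000
    outer loop
      vertex 0.0 0.0 0.0
      vertex 27.1 0.0 0.0
      vertex 27.1 0.0 6.1
    endloop
  endfacet
  facet normal 0.0000 -1.0000 0.0000
    outer loop
      vertex 0.0 0.0 0.0
      vertex 27.1 0.0 6.1
      vertex 0.0 0.0 6.1
    endloop
  endfacet
  facet normal 1.0000 0.0000 0.0000
    outer loop
      vertex 27.1 0.0 0.0
      vertex 27.1 8.5 0.0
      vertex 27.1 8.5 6.1
    endloop
  endfacet
  facet normal 1.0000 0.0000 0.0000
    outer loop
      vertex 27.1 0.0 0.0
      vertex 27.1 8.5 6.1
      vertex 27.1 0.0 6.1
    endloop
  endfacet
  facet normal 0.0000 1.0000 0.0000
    outer loop
      vertex 27.1 8.5 0.0
      vertex 11.3 8.5 0.0
      vertex 11.3 8.5 6.1
    endloop
  endfacet
  facet normal 0.0000 1.0000 0.0000
    outer loop
      vertex 27.1 8.5 0.0
      vertex 11.3 8.5 6.1
      vertex 27.1 8.5 6.1
    endloop
  endfacet
  facet normal 1.0000 0.0000 0.0000
    outer loop
      vertex 11.3 8.5 0.0
      vertex 11.3 21.5 0.0
      vertex 11.3 21.5 6.1
    endloop
  endfacet
  facet normal 1.0000 0.0000 0.0000
    outer loop
      vertex 11.3 8.5 0.0
      vertex 11.3 21.5 6.1
      vertex 11.3 8.5 6.1
    endloop
  endfacet
  facet normal 0.0000 1.0000 0.0000
    outer loop
      vertex 11.3 21.5 0.0
      vertex 0.0 21.5 0.0
      vertex 0.0 21.5 6.1
    endloop
  endfacet
  facet normal 0.0000 1.0000 0.0000
    outer loop
      vertex 11.3 21.5 0.0
      vertex 0.0 21.5 6.1
      vertex 11.3 21.5 6.1
    endloop
  endfacet
  facet normal -1.0000 0.0000 0.0000
    outer loop
      vertex 0.0 21.5 0.0
      vertex 0.0 0.0 0.0
      vertex 0.0 0.0 6.1
    endloop
  endfacet
  facet normal -1.0000 0.0000 0.0000
    outer loop
      vertex 0.0 21.5 0.0
      vertex 0.0 0.0 6.1
      vertex 0.0 21.5 6.1
    endloop
  endfacet
endsolid part

The G0 Z moves step by Δz≈1.2 mm. Every layer's G1 loop is the same polygon, so the solid is a straight extrusion of it from z=0 to z≈6.1. Closing with flat bottom and top caps and triangulating gives 20 facets — an L-shaped prism: outer 27.1 × 21.5 mm, arm thicknesses ≈ 8.5 mm (horizontal) and 11.3 mm (vertical), extruded 6.1 mm in z.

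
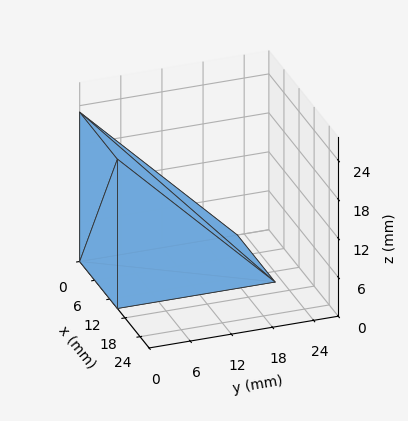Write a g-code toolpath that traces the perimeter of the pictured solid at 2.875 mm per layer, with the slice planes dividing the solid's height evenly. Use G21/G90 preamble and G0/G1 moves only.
Reading the render: the shape is a wedge (ramp): 15 × 23 mm base, rising to 23 mm along the y=0 edge and sloping linearly to z=0 at y=23 (dimensions read to the nearest mm from the axis ticks). For the g-code, the solid's height is divided into equal slices at the stated Δz and each level perimeter traced with G1 moves after a G0 lift.

; perimeter-only toolpath
G21 ; units = mm
G90 ; absolute positioning
G28 ; home
; layer 1
G0 Z2.875
G0 X0.000 Y0.000
G1 X15.000 Y0.000
G1 X15.000 Y20.125
G1 X0.000 Y20.125
G1 X0.000 Y0.000
; layer 2
G0 Z5.750
G0 X0.000 Y0.000
G1 X15.000 Y0.000
G1 X15.000 Y17.250
G1 X0.000 Y17.250
G1 X0.000 Y0.000
; layer 3
G0 Z8.625
G0 X0.000 Y0.000
G1 X15.000 Y0.000
G1 X15.000 Y14.375
G1 X0.000 Y14.375
G1 X0.000 Y0.000
; layer 4
G0 Z11.500
G0 X0.000 Y0.000
G1 X15.000 Y0.000
G1 X15.000 Y11.500
G1 X0.000 Y11.500
G1 X0.000 Y0.000
; layer 5
G0 Z14.375
G0 X0.000 Y0.000
G1 X15.000 Y0.000
G1 X15.000 Y8.625
G1 X0.000 Y8.625
G1 X0.000 Y0.000
; layer 6
G0 Z17.250
G0 X0.000 Y0.000
G1 X15.000 Y0.000
G1 X15.000 Y5.750
G1 X0.000 Y5.750
G1 X0.000 Y0.000
; layer 7
G0 Z20.125
G0 X0.000 Y0.000
G1 X15.000 Y0.000
G1 X15.000 Y2.875
G1 X0.000 Y2.875
G1 X0.000 Y0.000
M2 ; end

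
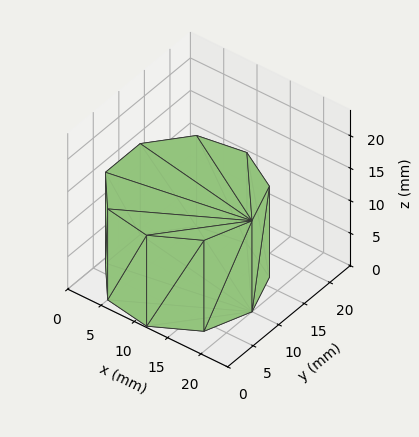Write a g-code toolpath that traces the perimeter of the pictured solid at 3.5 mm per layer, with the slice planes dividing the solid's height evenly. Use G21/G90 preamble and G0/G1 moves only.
Reading the render: the shape is a regular 9-sided prism (a cylinder approximated with 9 flat sides), circumscribed radius ≈ 10 mm, height ≈ 14 mm (dimensions read to the nearest mm from the axis ticks). For the g-code, the solid's height is divided into equal slices at the stated Δz and each level perimeter traced with G1 moves after a G0 lift.

; perimeter-only toolpath
G21 ; units = mm
G90 ; absolute positioning
G28 ; home
; layer 1
G0 Z3.5
G0 X20.0 Y10.0
G1 X17.7 Y16.4
G1 X11.7 Y19.8
G1 X5.0 Y18.7
G1 X0.6 Y13.4
G1 X0.6 Y6.6
G1 X5.0 Y1.3
G1 X11.7 Y0.2
G1 X17.7 Y3.6
G1 X20.0 Y10.0
; layer 2
G0 Z7.0
G0 X20.0 Y10.0
G1 X17.7 Y16.4
G1 X11.7 Y19.8
G1 X5.0 Y18.7
G1 X0.6 Y13.4
G1 X0.6 Y6.6
G1 X5.0 Y1.3
G1 X11.7 Y0.2
G1 X17.7 Y3.6
G1 X20.0 Y10.0
; layer 3
G0 Z10.5
G0 X20.0 Y10.0
G1 X17.7 Y16.4
G1 X11.7 Y19.8
G1 X5.0 Y18.7
G1 X0.6 Y13.4
G1 X0.6 Y6.6
G1 X5.0 Y1.3
G1 X11.7 Y0.2
G1 X17.7 Y3.6
G1 X20.0 Y10.0
; layer 4
G0 Z14.0
G0 X20.0 Y10.0
G1 X17.7 Y16.4
G1 X11.7 Y19.8
G1 X5.0 Y18.7
G1 X0.6 Y13.4
G1 X0.6 Y6.6
G1 X5.0 Y1.3
G1 X11.7 Y0.2
G1 X17.7 Y3.6
G1 X20.0 Y10.0
M2 ; end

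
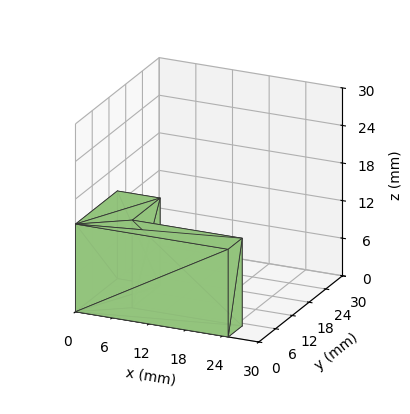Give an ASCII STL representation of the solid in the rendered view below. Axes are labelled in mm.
Reading the render: the shape is an L-shaped prism: outer 25 × 15 mm, arm thicknesses ≈ 5 mm (horizontal) and 7 mm (vertical), extruded 14 mm in z (dimensions read to the nearest mm from the axis ticks). For the STL, each face is triangulated and given an outward normal.

solid part
  facet normal 0.0000 0.0000 -1.0000
    outer loop
      vertex 25.000 5.000 0.000
      vertex 25.000 0.000 0.000
      vertex 0.000 0.000 0.000
    endloop
  endfacet
  facet normal 0.0000 0.0000 -1.0000
    outer loop
      vertex 7.000 5.000 0.000
      vertex 25.000 5.000 0.000
      vertex 0.000 0.000 0.000
    endloop
  endfacet
  facet normal 0.0000 0.0000 -1.0000
    outer loop
      vertex 7.000 15.000 0.000
      vertex 7.000 5.000 0.000
      vertex 0.000 0.000 0.000
    endloop
  endfacet
  facet normal 0.0000 0.0000 -1.0000
    outer loop
      vertex 0.000 15.000 0.000
      vertex 7.000 15.000 0.000
      vertex 0.000 0.000 0.000
    endloop
  endfacet
  facet normal 0.0000 0.0000 1.0000
    outer loop
      vertex 0.000 0.000 14.000
      vertex 25.000 0.000 14.000
      vertex 25.000 5.000 14.000
    endloop
  endfacet
  facet normal 0.0000 0.0000 1.0000
    outer loop
      vertex 0.000 0.000 14.000
      vertex 25.000 5.000 14.000
      vertex 7.000 5.000 14.000
    endloop
  endfacet
  facet normal 0.0000 0.0000 1.0000
    outer loop
      vertex 0.000 0.000 14.000
      vertex 7.000 5.000 14.000
      vertex 7.000 15.000 14.000
    endloop
  endfacet
  facet normal 0.0000 0.0000 1.0000
    outer loop
      vertex 0.000 0.000 14.000
      vertex 7.000 15.000 14.000
      vertex 0.000 15.000 14.000
    endloop
  endfacet
  facet normal 0.0000 -1.0000 0.0000
    outer loop
      vertex 0.000 0.000 0.000
      vertex 25.000 0.000 0.000
      vertex 25.000 0.000 14.000
    endloop
  endfacet
  facet normal 0.0000 -1.0000 0.0000
    outer loop
      vertex 0.000 0.000 0.000
      vertex 25.000 0.000 14.000
      vertex 0.000 0.000 14.000
    endloop
  endfacet
  facet normal 1.0000 0.0000 0.0000
    outer loop
      vertex 25.000 0.000 0.000
      vertex 25.000 5.000 0.000
      vertex 25.000 5.000 14.000
    endloop
  endfacet
  facet normal 1.0000 0.0000 0.0000
    outer loop
      vertex 25.000 0.000 0.000
      vertex 25.000 5.000 14.000
      vertex 25.000 0.000 14.000
    endloop
  endfacet
  facet normal 0.0000 1.0000 0.0000
    outer loop
      vertex 25.000 5.000 0.000
      vertex 7.000 5.000 0.000
      vertex 7.000 5.000 14.000
    endloop
  endfacet
  facet normal 0.0000 1.0000 0.0000
    outer loop
      vertex 25.000 5.000 0.000
      vertex 7.000 5.000 14.000
      vertex 25.000 5.000 14.000
    endloop
  endfacet
  facet normal 1.0000 0.0000 0.0000
    outer loop
      vertex 7.000 5.000 0.000
      vertex 7.000 15.000 0.000
      vertex 7.000 15.000 14.000
    endloop
  endfacet
  facet normal 1.0000 0.0000 0.0000
    outer loop
      vertex 7.000 5.000 0.000
      vertex 7.000 15.000 14.000
      vertex 7.000 5.000 14.000
    endloop
  endfacet
  facet normal 0.0000 1.0000 0.0000
    outer loop
      vertex 7.000 15.000 0.000
      vertex 0.000 15.000 0.000
      vertex 0.000 15.000 14.000
    endloop
  endfacet
  facet normal 0.0000 1.0000 0.0000
    outer loop
      vertex 7.000 15.000 0.000
      vertex 0.000 15.000 14.000
      vertex 7.000 15.000 14.000
    endloop
  endfacet
  facet normal -1.0000 0.0000 0.0000
    outer loop
      vertex 0.000 15.000 0.000
      vertex 0.000 0.000 0.000
      vertex 0.000 0.000 14.000
    endloop
  endfacet
  facet normal -1.0000 0.0000 0.0000
    outer loop
      vertex 0.000 15.000 0.000
      vertex 0.000 0.000 14.000
      vertex 0.000 15.000 14.000
    endloop
  endfacet
endsolid part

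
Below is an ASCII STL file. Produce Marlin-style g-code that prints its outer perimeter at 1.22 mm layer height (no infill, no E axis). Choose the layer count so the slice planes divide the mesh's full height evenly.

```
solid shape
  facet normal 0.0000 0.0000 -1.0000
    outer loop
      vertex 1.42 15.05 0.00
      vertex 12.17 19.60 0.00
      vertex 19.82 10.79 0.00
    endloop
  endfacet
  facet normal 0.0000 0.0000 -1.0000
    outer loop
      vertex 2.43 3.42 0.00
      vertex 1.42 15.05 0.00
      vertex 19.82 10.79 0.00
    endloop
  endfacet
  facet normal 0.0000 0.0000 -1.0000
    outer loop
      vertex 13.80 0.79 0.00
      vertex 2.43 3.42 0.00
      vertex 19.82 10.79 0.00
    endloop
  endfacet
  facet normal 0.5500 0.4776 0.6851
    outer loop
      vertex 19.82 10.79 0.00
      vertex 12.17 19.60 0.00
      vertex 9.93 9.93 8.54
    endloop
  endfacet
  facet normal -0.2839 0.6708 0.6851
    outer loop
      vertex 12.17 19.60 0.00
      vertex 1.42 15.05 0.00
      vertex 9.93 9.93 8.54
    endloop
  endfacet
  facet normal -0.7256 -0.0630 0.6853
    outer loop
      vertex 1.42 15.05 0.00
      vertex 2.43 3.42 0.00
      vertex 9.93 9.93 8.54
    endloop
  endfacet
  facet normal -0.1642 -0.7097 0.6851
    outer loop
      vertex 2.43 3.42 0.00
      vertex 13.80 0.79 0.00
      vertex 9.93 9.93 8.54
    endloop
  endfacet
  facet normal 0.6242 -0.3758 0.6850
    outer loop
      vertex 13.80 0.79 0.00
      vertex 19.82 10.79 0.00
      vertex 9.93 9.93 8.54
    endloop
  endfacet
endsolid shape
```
; perimeter-only toolpath
G21 ; units = mm
G90 ; absolute positioning
G28 ; home
; layer 1
G0 Z1.22
G0 X18.41 Y10.67
G1 X11.85 Y18.22
G1 X2.64 Y14.32
G1 X3.50 Y4.35
G1 X13.25 Y2.10
G1 X18.41 Y10.67
; layer 2
G0 Z2.44
G0 X16.99 Y10.54
G1 X11.53 Y16.84
G1 X3.85 Y13.59
G1 X4.57 Y5.28
G1 X12.69 Y3.40
G1 X16.99 Y10.54
; layer 3
G0 Z3.66
G0 X15.58 Y10.42
G1 X11.21 Y15.46
G1 X5.07 Y12.86
G1 X5.64 Y6.21
G1 X12.14 Y4.71
G1 X15.58 Y10.42
; layer 4
G0 Z4.88
G0 X14.17 Y10.30
G1 X10.89 Y14.07
G1 X6.28 Y12.12
G1 X6.72 Y7.14
G1 X11.59 Y6.01
G1 X14.17 Y10.30
; layer 5
G0 Z6.10
G0 X12.76 Y10.18
G1 X10.57 Y12.69
G1 X7.50 Y11.39
G1 X7.79 Y8.07
G1 X11.04 Y7.32
G1 X12.76 Y10.18
; layer 6
G0 Z7.32
G0 X11.34 Y10.05
G1 X10.25 Y11.31
G1 X8.71 Y10.66
G1 X8.86 Y9.00
G1 X10.48 Y8.62
G1 X11.34 Y10.05
M2 ; end

The solid is a regular 5-sided pyramid, base circumscribed radius ≈ 9.93 mm, apex at z ≈ 8.54 mm. Slicing at Δz = 1.22 mm — 7 equal slices spanning the solid's height, so layer i sits at z = i·h/7 — gives 6 non-empty perimeters. Each is a 5-segment closed polygon; G0 lifts to the layer z and rapids to the start vertex, then G1 traces the edges. The cross-section shrinks linearly with z (the slice at the apex is degenerate and omitted).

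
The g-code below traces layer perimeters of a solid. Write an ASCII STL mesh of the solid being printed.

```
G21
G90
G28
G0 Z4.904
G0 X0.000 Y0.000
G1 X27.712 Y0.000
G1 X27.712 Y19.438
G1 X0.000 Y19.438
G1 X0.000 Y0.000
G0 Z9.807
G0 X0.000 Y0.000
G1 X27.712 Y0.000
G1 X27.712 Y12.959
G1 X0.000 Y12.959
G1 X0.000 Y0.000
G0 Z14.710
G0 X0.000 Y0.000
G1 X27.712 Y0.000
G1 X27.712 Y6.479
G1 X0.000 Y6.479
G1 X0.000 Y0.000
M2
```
solid part
  facet normal 0.0000 0.0000 -1.0000
    outer loop
      vertex 27.712 25.918 0.000
      vertex 27.712 0.000 0.000
      vertex 0.000 0.000 0.000
    endloop
  endfacet
  facet normal 0.0000 0.0000 -1.0000
    outer loop
      vertex 0.000 25.918 0.000
      vertex 27.712 25.918 0.000
      vertex 0.000 0.000 0.000
    endloop
  endfacet
  facet normal 0.0000 -1.0000 0.0000
    outer loop
      vertex 0.000 0.000 0.000
      vertex 27.712 0.000 0.000
      vertex 27.712 0.000 19.614
    endloop
  endfacet
  facet normal 0.0000 -1.0000 0.0000
    outer loop
      vertex 0.000 0.000 0.000
      vertex 27.712 0.000 19.614
      vertex 0.000 0.000 19.614
    endloop
  endfacet
  facet normal 0.0000 0.6035 0.7974
    outer loop
      vertex 0.000 0.000 19.614
      vertex 27.712 0.000 19.614
      vertex 27.712 25.918 0.000
    endloop
  endfacet
  facet normal 0.0000 0.6035 0.7974
    outer loop
      vertex 0.000 0.000 19.614
      vertex 27.712 25.918 0.000
      vertex 0.000 25.918 0.000
    endloop
  endfacet
  facet normal -1.0000 0.0000 0.0000
    outer loop
      vertex 0.000 0.000 19.614
      vertex 0.000 25.918 0.000
      vertex 0.000 0.000 0.000
    endloop
  endfacet
  facet normal 1.0000 0.0000 0.0000
    outer loop
      vertex 27.712 0.000 0.000
      vertex 27.712 25.918 0.000
      vertex 27.712 0.000 19.614
    endloop
  endfacet
endsolid part

The G0 Z moves step by Δz≈4.904 mm. The G1 loops shrink linearly with z, so the solid tapers from its base footprint up to z≈19.6. Closing with a flat bottom cap and the tapered top and triangulating gives 8 facets — a wedge (ramp): 27.7 × 25.9 mm base, rising to 19.6 mm along the y=0 edge and sloping linearly to z=0 at y=25.9.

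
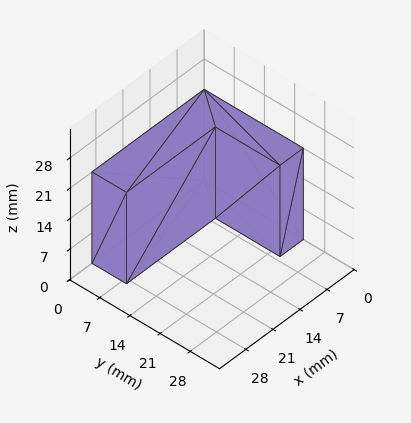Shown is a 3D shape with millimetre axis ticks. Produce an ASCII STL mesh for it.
Reading the render: the shape is an L-shaped prism: outer 29 × 23 mm, arm thicknesses ≈ 8 mm (horizontal) and 6 mm (vertical), extruded 21 mm in z (dimensions read to the nearest mm from the axis ticks). For the STL, each face is triangulated and given an outward normal.

solid part
  facet normal 0.0000 0.0000 -1.0000
    outer loop
      vertex 29.000 8.000 0.000
      vertex 29.000 0.000 0.000
      vertex 0.000 0.000 0.000
    endloop
  endfacet
  facet normal 0.0000 0.0000 -1.0000
    outer loop
      vertex 6.000 8.000 0.000
      vertex 29.000 8.000 0.000
      vertex 0.000 0.000 0.000
    endloop
  endfacet
  facet normal 0.0000 0.0000 -1.0000
    outer loop
      vertex 6.000 23.000 0.000
      vertex 6.000 8.000 0.000
      vertex 0.000 0.000 0.000
    endloop
  endfacet
  facet normal 0.0000 0.0000 -1.0000
    outer loop
      vertex 0.000 23.000 0.000
      vertex 6.000 23.000 0.000
      vertex 0.000 0.000 0.000
    endloop
  endfacet
  facet normal 0.0000 0.0000 1.0000
    outer loop
      vertex 0.000 0.000 21.000
      vertex 29.000 0.000 21.000
      vertex 29.000 8.000 21.000
    endloop
  endfacet
  facet normal 0.0000 0.0000 1.0000
    outer loop
      vertex 0.000 0.000 21.000
      vertex 29.000 8.000 21.000
      vertex 6.000 8.000 21.000
    endloop
  endfacet
  facet normal 0.0000 0.0000 1.0000
    outer loop
      vertex 0.000 0.000 21.000
      vertex 6.000 8.000 21.000
      vertex 6.000 23.000 21.000
    endloop
  endfacet
  facet normal 0.0000 0.0000 1.0000
    outer loop
      vertex 0.000 0.000 21.000
      vertex 6.000 23.000 21.000
      vertex 0.000 23.000 21.000
    endloop
  endfacet
  facet normal 0.0000 -1.0000 0.0000
    outer loop
      vertex 0.000 0.000 0.000
      vertex 29.000 0.000 0.000
      vertex 29.000 0.000 21.000
    endloop
  endfacet
  facet normal 0.0000 -1.0000 0.0000
    outer loop
      vertex 0.000 0.000 0.000
      vertex 29.000 0.000 21.000
      vertex 0.000 0.000 21.000
    endloop
  endfacet
  facet normal 1.0000 0.0000 0.0000
    outer loop
      vertex 29.000 0.000 0.000
      vertex 29.000 8.000 0.000
      vertex 29.000 8.000 21.000
    endloop
  endfacet
  facet normal 1.0000 0.0000 0.0000
    outer loop
      vertex 29.000 0.000 0.000
      vertex 29.000 8.000 21.000
      vertex 29.000 0.000 21.000
    endloop
  endfacet
  facet normal 0.0000 1.0000 0.0000
    outer loop
      vertex 29.000 8.000 0.000
      vertex 6.000 8.000 0.000
      vertex 6.000 8.000 21.000
    endloop
  endfacet
  facet normal 0.0000 1.0000 0.0000
    outer loop
      vertex 29.000 8.000 0.000
      vertex 6.000 8.000 21.000
      vertex 29.000 8.000 21.000
    endloop
  endfacet
  facet normal 1.0000 0.0000 0.0000
    outer loop
      vertex 6.000 8.000 0.000
      vertex 6.000 23.000 0.000
      vertex 6.000 23.000 21.000
    endloop
  endfacet
  facet normal 1.0000 0.0000 0.0000
    outer loop
      vertex 6.000 8.000 0.000
      vertex 6.000 23.000 21.000
      vertex 6.000 8.000 21.000
    endloop
  endfacet
  facet normal 0.0000 1.0000 0.0000
    outer loop
      vertex 6.000 23.000 0.000
      vertex 0.000 23.000 0.000
      vertex 0.000 23.000 21.000
    endloop
  endfacet
  facet normal 0.0000 1.0000 0.0000
    outer loop
      vertex 6.000 23.000 0.000
      vertex 0.000 23.000 21.000
      vertex 6.000 23.000 21.000
    endloop
  endfacet
  facet normal -1.0000 0.0000 0.0000
    outer loop
      vertex 0.000 23.000 0.000
      vertex 0.000 0.000 0.000
      vertex 0.000 0.000 21.000
    endloop
  endfacet
  facet normal -1.0000 0.0000 0.0000
    outer loop
      vertex 0.000 23.000 0.000
      vertex 0.000 0.000 21.000
      vertex 0.000 23.000 21.000
    endloop
  endfacet
endsolid part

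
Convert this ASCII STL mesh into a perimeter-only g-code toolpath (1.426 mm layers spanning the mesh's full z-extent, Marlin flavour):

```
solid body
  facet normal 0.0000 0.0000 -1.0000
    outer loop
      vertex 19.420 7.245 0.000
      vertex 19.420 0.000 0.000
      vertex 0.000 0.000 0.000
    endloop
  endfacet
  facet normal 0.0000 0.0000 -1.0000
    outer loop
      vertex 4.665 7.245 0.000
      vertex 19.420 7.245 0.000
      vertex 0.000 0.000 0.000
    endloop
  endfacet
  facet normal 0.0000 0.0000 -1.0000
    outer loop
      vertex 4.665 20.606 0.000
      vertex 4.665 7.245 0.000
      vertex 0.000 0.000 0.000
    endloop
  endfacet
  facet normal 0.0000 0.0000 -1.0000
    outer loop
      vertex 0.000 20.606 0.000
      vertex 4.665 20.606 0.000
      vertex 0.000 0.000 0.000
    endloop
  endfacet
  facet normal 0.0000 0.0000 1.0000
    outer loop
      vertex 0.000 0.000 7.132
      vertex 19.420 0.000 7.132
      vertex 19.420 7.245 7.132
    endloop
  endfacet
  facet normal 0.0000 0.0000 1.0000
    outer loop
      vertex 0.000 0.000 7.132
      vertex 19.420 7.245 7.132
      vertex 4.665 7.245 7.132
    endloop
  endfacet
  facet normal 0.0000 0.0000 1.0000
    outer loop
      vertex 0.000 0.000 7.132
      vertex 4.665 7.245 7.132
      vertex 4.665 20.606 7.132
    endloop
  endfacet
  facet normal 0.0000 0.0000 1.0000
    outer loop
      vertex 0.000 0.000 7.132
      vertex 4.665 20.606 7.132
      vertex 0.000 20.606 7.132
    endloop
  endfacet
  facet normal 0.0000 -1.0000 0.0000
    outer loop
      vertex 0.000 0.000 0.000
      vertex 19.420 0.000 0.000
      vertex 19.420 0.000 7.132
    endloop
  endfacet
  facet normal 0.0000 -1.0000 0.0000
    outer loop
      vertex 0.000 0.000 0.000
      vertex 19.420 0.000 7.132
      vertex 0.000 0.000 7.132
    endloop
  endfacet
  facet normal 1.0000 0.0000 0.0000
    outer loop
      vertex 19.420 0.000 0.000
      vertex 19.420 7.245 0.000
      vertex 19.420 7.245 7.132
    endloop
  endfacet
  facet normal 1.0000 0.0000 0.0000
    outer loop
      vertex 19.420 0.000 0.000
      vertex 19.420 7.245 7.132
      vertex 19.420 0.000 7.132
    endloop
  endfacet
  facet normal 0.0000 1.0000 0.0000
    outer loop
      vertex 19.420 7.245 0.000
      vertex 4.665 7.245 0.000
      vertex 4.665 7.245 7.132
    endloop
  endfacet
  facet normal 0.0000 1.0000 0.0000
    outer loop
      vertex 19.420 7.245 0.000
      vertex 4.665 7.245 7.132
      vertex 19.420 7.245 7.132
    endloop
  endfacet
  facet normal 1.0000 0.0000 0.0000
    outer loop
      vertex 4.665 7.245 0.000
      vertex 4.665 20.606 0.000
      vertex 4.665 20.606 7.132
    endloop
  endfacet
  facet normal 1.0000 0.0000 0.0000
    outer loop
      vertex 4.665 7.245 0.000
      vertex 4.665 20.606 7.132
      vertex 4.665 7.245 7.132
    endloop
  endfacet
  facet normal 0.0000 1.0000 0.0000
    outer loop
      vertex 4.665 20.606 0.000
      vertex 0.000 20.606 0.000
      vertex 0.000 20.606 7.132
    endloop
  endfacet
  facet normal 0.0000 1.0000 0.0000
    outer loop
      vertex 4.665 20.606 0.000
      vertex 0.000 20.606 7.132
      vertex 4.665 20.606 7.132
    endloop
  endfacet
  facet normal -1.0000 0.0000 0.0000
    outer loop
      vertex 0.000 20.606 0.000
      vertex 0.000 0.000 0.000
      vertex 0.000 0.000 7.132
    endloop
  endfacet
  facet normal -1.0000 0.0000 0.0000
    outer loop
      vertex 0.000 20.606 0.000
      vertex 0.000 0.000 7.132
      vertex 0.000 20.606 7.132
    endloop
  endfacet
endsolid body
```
; perimeter-only toolpath
G21 ; units = mm
G90 ; absolute positioning
G28 ; home
; layer 1
G0 Z1.426
G0 X0.000 Y0.000
G1 X19.420 Y0.000
G1 X19.420 Y7.245
G1 X4.665 Y7.245
G1 X4.665 Y20.606
G1 X0.000 Y20.606
G1 X0.000 Y0.000
; layer 2
G0 Z2.853
G0 X0.000 Y0.000
G1 X19.420 Y0.000
G1 X19.420 Y7.245
G1 X4.665 Y7.245
G1 X4.665 Y20.606
G1 X0.000 Y20.606
G1 X0.000 Y0.000
; layer 3
G0 Z4.279
G0 X0.000 Y0.000
G1 X19.420 Y0.000
G1 X19.420 Y7.245
G1 X4.665 Y7.245
G1 X4.665 Y20.606
G1 X0.000 Y20.606
G1 X0.000 Y0.000
; layer 4
G0 Z5.706
G0 X0.000 Y0.000
G1 X19.420 Y0.000
G1 X19.420 Y7.245
G1 X4.665 Y7.245
G1 X4.665 Y20.606
G1 X0.000 Y20.606
G1 X0.000 Y0.000
; layer 5
G0 Z7.132
G0 X0.000 Y0.000
G1 X19.420 Y0.000
G1 X19.420 Y7.245
G1 X4.665 Y7.245
G1 X4.665 Y20.606
G1 X0.000 Y20.606
G1 X0.000 Y0.000
M2 ; end

The solid is an L-shaped prism: outer 19.4 × 20.6 mm, arm thicknesses ≈ 7.25 mm (horizontal) and 4.67 mm (vertical), extruded 7.13 mm in z. Slicing at Δz = 1.426 mm — 5 equal slices spanning the solid's height, so layer i sits at z = i·h/5 — gives 5 non-empty perimeters. Each is a 6-segment closed polygon; G0 lifts to the layer z and rapids to the start vertex, then G1 traces the edges.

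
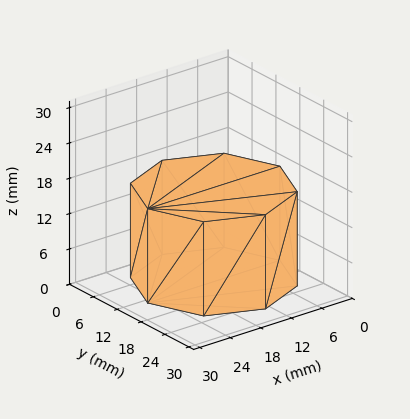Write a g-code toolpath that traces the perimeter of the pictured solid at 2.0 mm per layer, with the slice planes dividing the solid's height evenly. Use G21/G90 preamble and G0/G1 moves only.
Reading the render: the shape is a regular 8-sided prism (a cylinder approximated with 8 flat sides), circumscribed radius ≈ 13 mm, height ≈ 16 mm (dimensions read to the nearest mm from the axis ticks). For the g-code, the solid's height is divided into equal slices at the stated Δz and each level perimeter traced with G1 moves after a G0 lift.

; perimeter-only toolpath
G21 ; units = mm
G90 ; absolute positioning
G28 ; home
; layer 1
G0 Z2.0
G0 X26.0 Y13.0
G1 X22.2 Y22.2
G1 X13.0 Y26.0
G1 X3.8 Y22.2
G1 X0.0 Y13.0
G1 X3.8 Y3.8
G1 X13.0 Y0.0
G1 X22.2 Y3.8
G1 X26.0 Y13.0
; layer 2
G0 Z4.0
G0 X26.0 Y13.0
G1 X22.2 Y22.2
G1 X13.0 Y26.0
G1 X3.8 Y22.2
G1 X0.0 Y13.0
G1 X3.8 Y3.8
G1 X13.0 Y0.0
G1 X22.2 Y3.8
G1 X26.0 Y13.0
; layer 3
G0 Z6.0
G0 X26.0 Y13.0
G1 X22.2 Y22.2
G1 X13.0 Y26.0
G1 X3.8 Y22.2
G1 X0.0 Y13.0
G1 X3.8 Y3.8
G1 X13.0 Y0.0
G1 X22.2 Y3.8
G1 X26.0 Y13.0
; layer 4
G0 Z8.0
G0 X26.0 Y13.0
G1 X22.2 Y22.2
G1 X13.0 Y26.0
G1 X3.8 Y22.2
G1 X0.0 Y13.0
G1 X3.8 Y3.8
G1 X13.0 Y0.0
G1 X22.2 Y3.8
G1 X26.0 Y13.0
; layer 5
G0 Z10.0
G0 X26.0 Y13.0
G1 X22.2 Y22.2
G1 X13.0 Y26.0
G1 X3.8 Y22.2
G1 X0.0 Y13.0
G1 X3.8 Y3.8
G1 X13.0 Y0.0
G1 X22.2 Y3.8
G1 X26.0 Y13.0
; layer 6
G0 Z12.0
G0 X26.0 Y13.0
G1 X22.2 Y22.2
G1 X13.0 Y26.0
G1 X3.8 Y22.2
G1 X0.0 Y13.0
G1 X3.8 Y3.8
G1 X13.0 Y0.0
G1 X22.2 Y3.8
G1 X26.0 Y13.0
; layer 7
G0 Z14.0
G0 X26.0 Y13.0
G1 X22.2 Y22.2
G1 X13.0 Y26.0
G1 X3.8 Y22.2
G1 X0.0 Y13.0
G1 X3.8 Y3.8
G1 X13.0 Y0.0
G1 X22.2 Y3.8
G1 X26.0 Y13.0
; layer 8
G0 Z16.0
G0 X26.0 Y13.0
G1 X22.2 Y22.2
G1 X13.0 Y26.0
G1 X3.8 Y22.2
G1 X0.0 Y13.0
G1 X3.8 Y3.8
G1 X13.0 Y0.0
G1 X22.2 Y3.8
G1 X26.0 Y13.0
M2 ; end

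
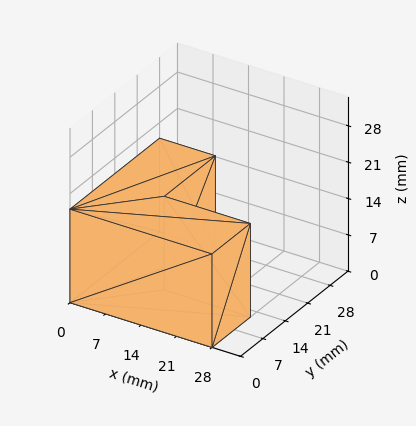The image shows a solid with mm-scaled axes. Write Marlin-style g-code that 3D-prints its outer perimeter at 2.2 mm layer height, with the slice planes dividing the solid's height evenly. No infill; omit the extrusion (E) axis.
Reading the render: the shape is an L-shaped prism: outer 28 × 28 mm, arm thicknesses ≈ 12 mm (horizontal) and 11 mm (vertical), extruded 18 mm in z (dimensions read to the nearest mm from the axis ticks). For the g-code, the solid's height is divided into equal slices at the stated Δz and each level perimeter traced with G1 moves after a G0 lift.

; perimeter-only toolpath
G21 ; units = mm
G90 ; absolute positioning
G28 ; home
; layer 1
G0 Z2.2
G0 X0.0 Y0.0
G1 X28.0 Y0.0
G1 X28.0 Y12.0
G1 X11.0 Y12.0
G1 X11.0 Y28.0
G1 X0.0 Y28.0
G1 X0.0 Y0.0
; layer 2
G0 Z4.5
G0 X0.0 Y0.0
G1 X28.0 Y0.0
G1 X28.0 Y12.0
G1 X11.0 Y12.0
G1 X11.0 Y28.0
G1 X0.0 Y28.0
G1 X0.0 Y0.0
; layer 3
G0 Z6.8
G0 X0.0 Y0.0
G1 X28.0 Y0.0
G1 X28.0 Y12.0
G1 X11.0 Y12.0
G1 X11.0 Y28.0
G1 X0.0 Y28.0
G1 X0.0 Y0.0
; layer 4
G0 Z9.0
G0 X0.0 Y0.0
G1 X28.0 Y0.0
G1 X28.0 Y12.0
G1 X11.0 Y12.0
G1 X11.0 Y28.0
G1 X0.0 Y28.0
G1 X0.0 Y0.0
; layer 5
G0 Z11.2
G0 X0.0 Y0.0
G1 X28.0 Y0.0
G1 X28.0 Y12.0
G1 X11.0 Y12.0
G1 X11.0 Y28.0
G1 X0.0 Y28.0
G1 X0.0 Y0.0
; layer 6
G0 Z13.5
G0 X0.0 Y0.0
G1 X28.0 Y0.0
G1 X28.0 Y12.0
G1 X11.0 Y12.0
G1 X11.0 Y28.0
G1 X0.0 Y28.0
G1 X0.0 Y0.0
; layer 7
G0 Z15.8
G0 X0.0 Y0.0
G1 X28.0 Y0.0
G1 X28.0 Y12.0
G1 X11.0 Y12.0
G1 X11.0 Y28.0
G1 X0.0 Y28.0
G1 X0.0 Y0.0
; layer 8
G0 Z18.0
G0 X0.0 Y0.0
G1 X28.0 Y0.0
G1 X28.0 Y12.0
G1 X11.0 Y12.0
G1 X11.0 Y28.0
G1 X0.0 Y28.0
G1 X0.0 Y0.0
M2 ; end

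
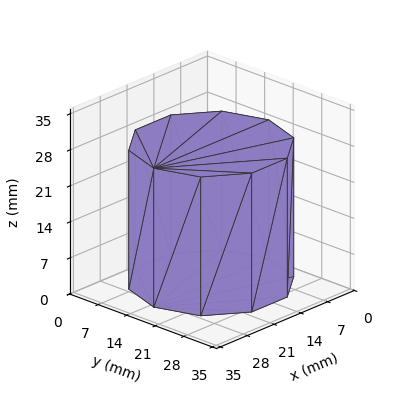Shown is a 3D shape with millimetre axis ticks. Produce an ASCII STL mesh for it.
Reading the render: the shape is a regular 10-sided prism (a cylinder approximated with 10 flat sides), circumscribed radius ≈ 15 mm, height ≈ 27 mm (dimensions read to the nearest mm from the axis ticks). For the STL, each face is triangulated and given an outward normal.

solid part
  facet normal 0.0000 0.0000 -1.0000
    outer loop
      vertex 19.635 29.266 0.000
      vertex 27.135 23.817 0.000
      vertex 30.000 15.000 0.000
    endloop
  endfacet
  facet normal 0.0000 0.0000 -1.0000
    outer loop
      vertex 10.365 29.266 0.000
      vertex 19.635 29.266 0.000
      vertex 30.000 15.000 0.000
    endloop
  endfacet
  facet normal 0.0000 0.0000 -1.0000
    outer loop
      vertex 2.865 23.817 0.000
      vertex 10.365 29.266 0.000
      vertex 30.000 15.000 0.000
    endloop
  endfacet
  facet normal 0.0000 0.0000 -1.0000
    outer loop
      vertex 0.000 15.000 0.000
      vertex 2.865 23.817 0.000
      vertex 30.000 15.000 0.000
    endloop
  endfacet
  facet normal 0.0000 0.0000 -1.0000
    outer loop
      vertex 2.865 6.183 0.000
      vertex 0.000 15.000 0.000
      vertex 30.000 15.000 0.000
    endloop
  endfacet
  facet normal 0.0000 0.0000 -1.0000
    outer loop
      vertex 10.365 0.734 0.000
      vertex 2.865 6.183 0.000
      vertex 30.000 15.000 0.000
    endloop
  endfacet
  facet normal 0.0000 0.0000 -1.0000
    outer loop
      vertex 19.635 0.734 0.000
      vertex 10.365 0.734 0.000
      vertex 30.000 15.000 0.000
    endloop
  endfacet
  facet normal 0.0000 0.0000 -1.0000
    outer loop
      vertex 27.135 6.183 0.000
      vertex 19.635 0.734 0.000
      vertex 30.000 15.000 0.000
    endloop
  endfacet
  facet normal 0.0000 0.0000 1.0000
    outer loop
      vertex 30.000 15.000 27.000
      vertex 27.135 23.817 27.000
      vertex 19.635 29.266 27.000
    endloop
  endfacet
  facet normal 0.0000 0.0000 1.0000
    outer loop
      vertex 30.000 15.000 27.000
      vertex 19.635 29.266 27.000
      vertex 10.365 29.266 27.000
    endloop
  endfacet
  facet normal 0.0000 0.0000 1.0000
    outer loop
      vertex 30.000 15.000 27.000
      vertex 10.365 29.266 27.000
      vertex 2.865 23.817 27.000
    endloop
  endfacet
  facet normal 0.0000 0.0000 1.0000
    outer loop
      vertex 30.000 15.000 27.000
      vertex 2.865 23.817 27.000
      vertex 0.000 15.000 27.000
    endloop
  endfacet
  facet normal 0.0000 0.0000 1.0000
    outer loop
      vertex 30.000 15.000 27.000
      vertex 0.000 15.000 27.000
      vertex 2.865 6.183 27.000
    endloop
  endfacet
  facet normal 0.0000 0.0000 1.0000
    outer loop
      vertex 30.000 15.000 27.000
      vertex 2.865 6.183 27.000
      vertex 10.365 0.734 27.000
    endloop
  endfacet
  facet normal 0.0000 0.0000 1.0000
    outer loop
      vertex 30.000 15.000 27.000
      vertex 10.365 0.734 27.000
      vertex 19.635 0.734 27.000
    endloop
  endfacet
  facet normal 0.0000 0.0000 1.0000
    outer loop
      vertex 30.000 15.000 27.000
      vertex 19.635 0.734 27.000
      vertex 27.135 6.183 27.000
    endloop
  endfacet
  facet normal 0.9511 0.3090 0.0000
    outer loop
      vertex 30.000 15.000 0.000
      vertex 27.135 23.817 0.000
      vertex 27.135 23.817 27.000
    endloop
  endfacet
  facet normal 0.9511 0.3090 0.0000
    outer loop
      vertex 30.000 15.000 0.000
      vertex 27.135 23.817 27.000
      vertex 30.000 15.000 27.000
    endloop
  endfacet
  facet normal 0.5878 0.8090 0.0000
    outer loop
      vertex 27.135 23.817 0.000
      vertex 19.635 29.266 0.000
      vertex 19.635 29.266 27.000
    endloop
  endfacet
  facet normal 0.5878 0.8090 0.0000
    outer loop
      vertex 27.135 23.817 0.000
      vertex 19.635 29.266 27.000
      vertex 27.135 23.817 27.000
    endloop
  endfacet
  facet normal 0.0000 1.0000 0.0000
    outer loop
      vertex 19.635 29.266 0.000
      vertex 10.365 29.266 0.000
      vertex 10.365 29.266 27.000
    endloop
  endfacet
  facet normal 0.0000 1.0000 0.0000
    outer loop
      vertex 19.635 29.266 0.000
      vertex 10.365 29.266 27.000
      vertex 19.635 29.266 27.000
    endloop
  endfacet
  facet normal -0.5878 0.8090 0.0000
    outer loop
      vertex 10.365 29.266 0.000
      vertex 2.865 23.817 0.000
      vertex 2.865 23.817 27.000
    endloop
  endfacet
  facet normal -0.5878 0.8090 0.0000
    outer loop
      vertex 10.365 29.266 0.000
      vertex 2.865 23.817 27.000
      vertex 10.365 29.266 27.000
    endloop
  endfacet
  facet normal -0.9511 0.3090 0.0000
    outer loop
      vertex 2.865 23.817 0.000
      vertex 0.000 15.000 0.000
      vertex 0.000 15.000 27.000
    endloop
  endfacet
  facet normal -0.9511 0.3090 0.0000
    outer loop
      vertex 2.865 23.817 0.000
      vertex 0.000 15.000 27.000
      vertex 2.865 23.817 27.000
    endloop
  endfacet
  facet normal -0.9511 -0.3090 0.0000
    outer loop
      vertex 0.000 15.000 0.000
      vertex 2.865 6.183 0.000
      vertex 2.865 6.183 27.000
    endloop
  endfacet
  facet normal -0.9511 -0.3090 0.0000
    outer loop
      vertex 0.000 15.000 0.000
      vertex 2.865 6.183 27.000
      vertex 0.000 15.000 27.000
    endloop
  endfacet
  facet normal -0.5878 -0.8090 0.0000
    outer loop
      vertex 2.865 6.183 0.000
      vertex 10.365 0.734 0.000
      vertex 10.365 0.734 27.000
    endloop
  endfacet
  facet normal -0.5878 -0.8090 0.0000
    outer loop
      vertex 2.865 6.183 0.000
      vertex 10.365 0.734 27.000
      vertex 2.865 6.183 27.000
    endloop
  endfacet
  facet normal 0.0000 -1.0000 0.0000
    outer loop
      vertex 10.365 0.734 0.000
      vertex 19.635 0.734 0.000
      vertex 19.635 0.734 27.000
    endloop
  endfacet
  facet normal 0.0000 -1.0000 0.0000
    outer loop
      vertex 10.365 0.734 0.000
      vertex 19.635 0.734 27.000
      vertex 10.365 0.734 27.000
    endloop
  endfacet
  facet normal 0.5878 -0.8090 0.0000
    outer loop
      vertex 19.635 0.734 0.000
      vertex 27.135 6.183 0.000
      vertex 27.135 6.183 27.000
    endloop
  endfacet
  facet normal 0.5878 -0.8090 0.0000
    outer loop
      vertex 19.635 0.734 0.000
      vertex 27.135 6.183 27.000
      vertex 19.635 0.734 27.000
    endloop
  endfacet
  facet normal 0.9511 -0.3090 0.0000
    outer loop
      vertex 27.135 6.183 0.000
      vertex 30.000 15.000 0.000
      vertex 30.000 15.000 27.000
    endloop
  endfacet
  facet normal 0.9511 -0.3090 0.0000
    outer loop
      vertex 27.135 6.183 0.000
      vertex 30.000 15.000 27.000
      vertex 27.135 6.183 27.000
    endloop
  endfacet
endsolid part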